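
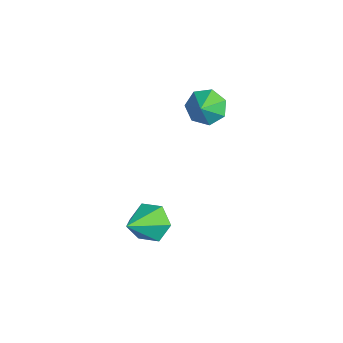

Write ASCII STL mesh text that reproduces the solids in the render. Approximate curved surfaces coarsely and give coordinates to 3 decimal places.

solid 
facet normal -0.558 0.605 -0.568
outer loop
vertex 2.674 -1.983 -4.819
vertex 1.944 -2.183 -4.314
vertex 2.476 -1.48 -4.088
endloop
endfacet
facet normal 0.957 0.284 0.064
outer loop
vertex 2.674 -1.983 -4.819
vertex 2.476 -1.48 -4.088
vertex 2.956 -3.277 -3.286
endloop
endfacet
facet normal -0.558 0.605 -0.568
outer loop
vertex 2.476 -1.48 -4.088
vertex 1.944 -2.183 -4.314
vertex 1.746 -1.679 -3.582
endloop
endfacet
facet normal 0.417 0.461 0.783
outer loop
vertex 2.476 -1.48 -4.088
vertex 1.746 -1.679 -3.582
vertex 2.956 -3.277 -3.286
endloop
endfacet
facet normal -0.560 0.604 -0.567
outer loop
vertex 1.746 -1.679 -3.582
vertex 1.944 -2.183 -4.314
vertex 1.215 -2.383 -3.808
endloop
endfacet
facet normal -0.317 -0.065 0.946
outer loop
vertex 1.746 -1.679 -3.582
vertex 1.215 -2.383 -3.808
vertex 2.956 -3.277 -3.286
endloop
endfacet
facet normal -0.559 0.605 -0.567
outer loop
vertex 1.215 -2.383 -3.808
vertex 1.944 -2.183 -4.314
vertex 1.413 -2.886 -4.54
endloop
endfacet
facet normal -0.510 -0.767 0.389
outer loop
vertex 1.215 -2.383 -3.808
vertex 1.413 -2.886 -4.54
vertex 2.956 -3.277 -3.286
endloop
endfacet
facet normal -0.558 0.604 -0.569
outer loop
vertex 1.413 -2.886 -4.54
vertex 1.944 -2.183 -4.314
vertex 2.143 -2.687 -5.045
endloop
endfacet
facet normal 0.029 -0.944 -0.330
outer loop
vertex 1.413 -2.886 -4.54
vertex 2.143 -2.687 -5.045
vertex 2.956 -3.277 -3.286
endloop
endfacet
facet normal -0.559 0.604 -0.568
outer loop
vertex 2.143 -2.687 -5.045
vertex 1.944 -2.183 -4.314
vertex 2.674 -1.983 -4.819
endloop
endfacet
facet normal 0.763 -0.418 -0.493
outer loop
vertex 2.143 -2.687 -5.045
vertex 2.674 -1.983 -4.819
vertex 2.956 -3.277 -3.286
endloop
endfacet
facet normal -0.710 0.362 -0.604
outer loop
vertex -2.444 1.656 -2.469
vertex -2.979 0.998 -2.234
vertex -2.89 1.792 -1.863
endloop
endfacet
facet normal 0.744 0.508 0.434
outer loop
vertex -2.444 1.656 -2.469
vertex -2.89 1.792 -1.863
vertex -2.241 0.622 -1.606
endloop
endfacet
facet normal -0.710 0.362 -0.604
outer loop
vertex -2.89 1.792 -1.863
vertex -2.979 0.998 -2.234
vertex -3.403 1.329 -1.537
endloop
endfacet
facet normal 0.263 0.344 0.902
outer loop
vertex -2.89 1.792 -1.863
vertex -3.403 1.329 -1.537
vertex -2.241 0.622 -1.606
endloop
endfacet
facet normal -0.710 0.363 -0.604
outer loop
vertex -3.403 1.329 -1.537
vertex -2.979 0.998 -2.234
vertex -3.597 0.618 -1.736
endloop
endfacet
facet normal -0.092 -0.245 0.965
outer loop
vertex -3.403 1.329 -1.537
vertex -3.597 0.618 -1.736
vertex -2.241 0.622 -1.606
endloop
endfacet
facet normal -0.710 0.362 -0.604
outer loop
vertex -3.597 0.618 -1.736
vertex -2.979 0.998 -2.234
vertex -3.326 0.193 -2.309
endloop
endfacet
facet normal -0.053 -0.814 0.579
outer loop
vertex -3.597 0.618 -1.736
vertex -3.326 0.193 -2.309
vertex -2.241 0.622 -1.606
endloop
endfacet
facet normal -0.710 0.362 -0.603
outer loop
vertex -3.326 0.193 -2.309
vertex -2.979 0.998 -2.234
vertex -2.794 0.375 -2.826
endloop
endfacet
facet normal 0.350 -0.936 0.031
outer loop
vertex -3.326 0.193 -2.309
vertex -2.794 0.375 -2.826
vertex -2.241 0.622 -1.606
endloop
endfacet
facet normal -0.711 0.362 -0.603
outer loop
vertex -2.794 0.375 -2.826
vertex -2.979 0.998 -2.234
vertex -2.402 1.026 -2.897
endloop
endfacet
facet normal 0.813 -0.519 -0.264
outer loop
vertex -2.794 0.375 -2.826
vertex -2.402 1.026 -2.897
vertex -2.241 0.622 -1.606
endloop
endfacet
facet normal -0.711 0.362 -0.603
outer loop
vertex -2.402 1.026 -2.897
vertex -2.979 0.998 -2.234
vertex -2.444 1.656 -2.469
endloop
endfacet
facet normal 0.989 0.123 -0.085
outer loop
vertex -2.402 1.026 -2.897
vertex -2.444 1.656 -2.469
vertex -2.241 0.622 -1.606
endloop
endfacet

endsolid


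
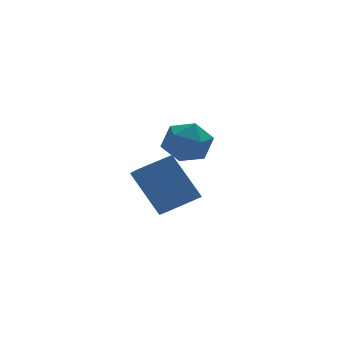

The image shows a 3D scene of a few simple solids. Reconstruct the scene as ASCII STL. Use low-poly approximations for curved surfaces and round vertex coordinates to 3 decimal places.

solid 
facet normal -0.367 0.468 0.804
outer loop
vertex -4.804 -3.946 0.799
vertex -3.539 -3.721 1.246
vertex -4.785 -3.139 0.338
endloop
endfacet
facet normal -0.930 -0.166 -0.329
outer loop
vertex -4.061 -4.059 -1.246
vertex -4.804 -3.946 0.799
vertex -4.785 -3.139 0.338
endloop
endfacet
facet normal -0.368 0.467 0.804
outer loop
vertex -4.785 -3.139 0.338
vertex -3.539 -3.721 1.246
vertex -3.521 -2.913 0.785
endloop
endfacet
facet normal 0.020 0.868 -0.495
outer loop
vertex -3.521 -2.913 0.785
vertex -4.061 -4.059 -1.246
vertex -4.785 -3.139 0.338
endloop
endfacet
facet normal -0.020 -0.869 0.495
outer loop
vertex -4.804 -3.946 0.799
vertex -2.815 -4.641 -0.338
vertex -3.539 -3.721 1.246
endloop
endfacet
facet normal -0.930 -0.167 -0.329
outer loop
vertex -4.079 -4.867 -0.785
vertex -4.804 -3.946 0.799
vertex -4.061 -4.059 -1.246
endloop
endfacet
facet normal -0.020 -0.868 0.496
outer loop
vertex -4.079 -4.867 -0.785
vertex -2.815 -4.641 -0.338
vertex -4.804 -3.946 0.799
endloop
endfacet
facet normal 0.930 0.167 0.328
outer loop
vertex -3.539 -3.721 1.246
vertex -2.815 -4.641 -0.338
vertex -3.521 -2.913 0.785
endloop
endfacet
facet normal 0.021 0.868 -0.495
outer loop
vertex -2.796 -3.834 -0.799
vertex -4.061 -4.059 -1.246
vertex -3.521 -2.913 0.785
endloop
endfacet
facet normal 0.930 0.166 0.329
outer loop
vertex -3.521 -2.913 0.785
vertex -2.815 -4.641 -0.338
vertex -2.796 -3.834 -0.799
endloop
endfacet
facet normal 0.367 -0.467 -0.804
outer loop
vertex -2.796 -3.834 -0.799
vertex -4.079 -4.867 -0.785
vertex -4.061 -4.059 -1.246
endloop
endfacet
facet normal 0.368 -0.468 -0.804
outer loop
vertex -2.815 -4.641 -0.338
vertex -4.079 -4.867 -0.785
vertex -2.796 -3.834 -0.799
endloop
endfacet
facet normal -0.353 0.008 0.935
outer loop
vertex -2.438 0.398 0.941
vertex -2.577 -0.58 0.897
vertex -1.716 -0.218 1.219
endloop
endfacet
facet normal 0.127 0.528 0.840
outer loop
vertex -2.438 0.398 0.941
vertex -1.716 -0.218 1.219
vertex -1.502 0.584 0.682
endloop
endfacet
facet normal -0.103 0.946 0.307
outer loop
vertex -2.438 0.398 0.941
vertex -1.502 0.584 0.682
vertex -2.232 0.717 0.028
endloop
endfacet
facet normal -0.726 0.684 0.075
outer loop
vertex -2.438 0.398 0.941
vertex -2.232 0.717 0.028
vertex -2.896 -0.002 0.162
endloop
endfacet
facet normal -0.880 0.104 0.464
outer loop
vertex -2.438 0.398 0.941
vertex -2.896 -0.002 0.162
vertex -2.577 -0.58 0.897
endloop
endfacet
facet normal 0.740 0.226 0.633
outer loop
vertex -1.502 0.584 0.682
vertex -1.716 -0.218 1.219
vertex -1.064 -0.278 0.478
endloop
endfacet
facet normal -0.037 -0.614 0.789
outer loop
vertex -1.716 -0.218 1.219
vertex -2.577 -0.58 0.897
vertex -1.728 -0.997 0.612
endloop
endfacet
facet normal -0.889 -0.458 0.026
outer loop
vertex -2.577 -0.58 0.897
vertex -2.896 -0.002 0.162
vertex -2.458 -0.864 -0.042
endloop
endfacet
facet normal -0.640 0.479 -0.602
outer loop
vertex -2.896 -0.002 0.162
vertex -2.232 0.717 0.028
vertex -2.244 -0.062 -0.579
endloop
endfacet
facet normal 0.367 0.902 -0.226
outer loop
vertex -2.232 0.717 0.028
vertex -1.502 0.584 0.682
vertex -1.383 0.3 -0.257
endloop
endfacet
facet normal 0.726 -0.684 -0.075
outer loop
vertex -1.522 -0.678 -0.301
vertex -1.064 -0.278 0.478
vertex -1.728 -0.997 0.612
endloop
endfacet
facet normal 0.103 -0.946 -0.307
outer loop
vertex -1.522 -0.678 -0.301
vertex -1.728 -0.997 0.612
vertex -2.458 -0.864 -0.042
endloop
endfacet
facet normal -0.127 -0.528 -0.840
outer loop
vertex -1.522 -0.678 -0.301
vertex -2.458 -0.864 -0.042
vertex -2.244 -0.062 -0.579
endloop
endfacet
facet normal 0.353 -0.008 -0.935
outer loop
vertex -1.522 -0.678 -0.301
vertex -2.244 -0.062 -0.579
vertex -1.383 0.3 -0.257
endloop
endfacet
facet normal 0.880 -0.104 -0.464
outer loop
vertex -1.522 -0.678 -0.301
vertex -1.383 0.3 -0.257
vertex -1.064 -0.278 0.478
endloop
endfacet
facet normal 0.640 -0.479 0.602
outer loop
vertex -1.728 -0.997 0.612
vertex -1.064 -0.278 0.478
vertex -1.716 -0.218 1.219
endloop
endfacet
facet normal -0.367 -0.902 0.226
outer loop
vertex -2.458 -0.864 -0.042
vertex -1.728 -0.997 0.612
vertex -2.577 -0.58 0.897
endloop
endfacet
facet normal -0.740 -0.226 -0.633
outer loop
vertex -2.244 -0.062 -0.579
vertex -2.458 -0.864 -0.042
vertex -2.896 -0.002 0.162
endloop
endfacet
facet normal 0.037 0.614 -0.789
outer loop
vertex -1.383 0.3 -0.257
vertex -2.244 -0.062 -0.579
vertex -2.232 0.717 0.028
endloop
endfacet
facet normal 0.889 0.458 -0.026
outer loop
vertex -1.064 -0.278 0.478
vertex -1.383 0.3 -0.257
vertex -1.502 0.584 0.682
endloop
endfacet

endsolid


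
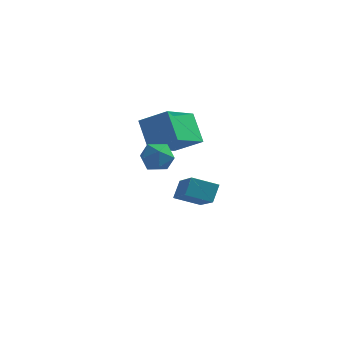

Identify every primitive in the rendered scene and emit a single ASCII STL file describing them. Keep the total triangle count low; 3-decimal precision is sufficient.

solid 
facet normal -0.457 0.732 -0.505
outer loop
vertex 1.858 4.243 -3.565
vertex 2.943 4.616 -4.007
vertex 1.752 3.657 -4.318
endloop
endfacet
facet normal -0.882 -0.304 0.360
outer loop
vertex 2.737 2.084 -3.233
vertex 1.858 4.243 -3.565
vertex 1.752 3.657 -4.318
endloop
endfacet
facet normal -0.458 0.732 -0.504
outer loop
vertex 1.752 3.657 -4.318
vertex 2.943 4.616 -4.007
vertex 2.838 4.031 -4.761
endloop
endfacet
facet normal -0.110 -0.610 -0.785
outer loop
vertex 2.838 4.031 -4.761
vertex 2.737 2.084 -3.233
vertex 1.752 3.657 -4.318
endloop
endfacet
facet normal 0.110 0.610 0.785
outer loop
vertex 1.858 4.243 -3.565
vertex 3.928 3.043 -2.922
vertex 2.943 4.616 -4.007
endloop
endfacet
facet normal -0.882 -0.304 0.359
outer loop
vertex 2.842 2.669 -2.479
vertex 1.858 4.243 -3.565
vertex 2.737 2.084 -3.233
endloop
endfacet
facet normal 0.110 0.610 0.785
outer loop
vertex 2.842 2.669 -2.479
vertex 3.928 3.043 -2.922
vertex 1.858 4.243 -3.565
endloop
endfacet
facet normal 0.882 0.305 -0.359
outer loop
vertex 2.943 4.616 -4.007
vertex 3.928 3.043 -2.922
vertex 2.838 4.031 -4.761
endloop
endfacet
facet normal -0.110 -0.610 -0.785
outer loop
vertex 3.822 2.457 -3.675
vertex 2.737 2.084 -3.233
vertex 2.838 4.031 -4.761
endloop
endfacet
facet normal 0.882 0.303 -0.360
outer loop
vertex 2.838 4.031 -4.761
vertex 3.928 3.043 -2.922
vertex 3.822 2.457 -3.675
endloop
endfacet
facet normal 0.457 -0.732 0.505
outer loop
vertex 3.822 2.457 -3.675
vertex 2.842 2.669 -2.479
vertex 2.737 2.084 -3.233
endloop
endfacet
facet normal 0.458 -0.732 0.505
outer loop
vertex 3.928 3.043 -2.922
vertex 2.842 2.669 -2.479
vertex 3.822 2.457 -3.675
endloop
endfacet
facet normal -0.864 0.040 -0.501
outer loop
vertex 1.127 0.962 1.307
vertex 1.676 2.72 0.502
vertex 1.777 0.218 0.126
endloop
endfacet
facet normal -0.274 -0.875 0.400
outer loop
vertex 3.004 0.16 0.838
vertex 1.127 0.962 1.307
vertex 1.777 0.218 0.126
endloop
endfacet
facet normal -0.864 0.040 -0.501
outer loop
vertex 1.777 0.218 0.126
vertex 1.676 2.72 0.502
vertex 2.326 1.976 -0.679
endloop
endfacet
facet normal 0.422 -0.483 -0.767
outer loop
vertex 2.326 1.976 -0.679
vertex 3.004 0.16 0.838
vertex 1.777 0.218 0.126
endloop
endfacet
facet normal -0.422 0.483 0.767
outer loop
vertex 1.127 0.962 1.307
vertex 2.903 2.662 1.214
vertex 1.676 2.72 0.502
endloop
endfacet
facet normal -0.274 -0.875 0.400
outer loop
vertex 2.354 0.904 2.019
vertex 1.127 0.962 1.307
vertex 3.004 0.16 0.838
endloop
endfacet
facet normal -0.422 0.483 0.767
outer loop
vertex 2.354 0.904 2.019
vertex 2.903 2.662 1.214
vertex 1.127 0.962 1.307
endloop
endfacet
facet normal 0.274 0.875 -0.400
outer loop
vertex 1.676 2.72 0.502
vertex 2.903 2.662 1.214
vertex 2.326 1.976 -0.679
endloop
endfacet
facet normal 0.422 -0.483 -0.767
outer loop
vertex 3.553 1.918 0.033
vertex 3.004 0.16 0.838
vertex 2.326 1.976 -0.679
endloop
endfacet
facet normal 0.274 0.875 -0.400
outer loop
vertex 2.326 1.976 -0.679
vertex 2.903 2.662 1.214
vertex 3.553 1.918 0.033
endloop
endfacet
facet normal 0.864 -0.040 0.501
outer loop
vertex 3.553 1.918 0.033
vertex 2.354 0.904 2.019
vertex 3.004 0.16 0.838
endloop
endfacet
facet normal 0.864 -0.040 0.501
outer loop
vertex 2.903 2.662 1.214
vertex 2.354 0.904 2.019
vertex 3.553 1.918 0.033
endloop
endfacet
facet normal -0.879 -0.291 0.378
outer loop
vertex 1.779 -0.832 0.244
vertex 2.09 -1.517 0.44
vertex 2.109 -0.923 0.942
endloop
endfacet
facet normal -0.799 0.417 0.432
outer loop
vertex 1.779 -0.832 0.244
vertex 2.109 -0.923 0.942
vertex 2.231 -0.27 0.537
endloop
endfacet
facet normal -0.699 0.679 -0.224
outer loop
vertex 1.779 -0.832 0.244
vertex 2.231 -0.27 0.537
vertex 2.286 -0.461 -0.215
endloop
endfacet
facet normal -0.717 0.133 -0.684
outer loop
vertex 1.779 -0.832 0.244
vertex 2.286 -0.461 -0.215
vertex 2.2 -1.231 -0.275
endloop
endfacet
facet normal -0.828 -0.465 -0.314
outer loop
vertex 1.779 -0.832 0.244
vertex 2.2 -1.231 -0.275
vertex 2.09 -1.517 0.44
endloop
endfacet
facet normal -0.209 0.543 0.813
outer loop
vertex 2.231 -0.27 0.537
vertex 2.109 -0.923 0.942
vertex 2.82 -0.609 0.915
endloop
endfacet
facet normal -0.338 -0.601 0.724
outer loop
vertex 2.109 -0.923 0.942
vertex 2.09 -1.517 0.44
vertex 2.734 -1.379 0.855
endloop
endfacet
facet normal -0.256 -0.883 -0.393
outer loop
vertex 2.09 -1.517 0.44
vertex 2.2 -1.231 -0.275
vertex 2.789 -1.57 0.103
endloop
endfacet
facet normal -0.076 0.086 -0.993
outer loop
vertex 2.2 -1.231 -0.275
vertex 2.286 -0.461 -0.215
vertex 2.911 -0.917 -0.302
endloop
endfacet
facet normal -0.047 0.967 -0.249
outer loop
vertex 2.286 -0.461 -0.215
vertex 2.231 -0.27 0.537
vertex 2.93 -0.323 0.2
endloop
endfacet
facet normal 0.717 -0.133 0.684
outer loop
vertex 3.241 -1.008 0.396
vertex 2.82 -0.609 0.915
vertex 2.734 -1.379 0.855
endloop
endfacet
facet normal 0.699 -0.679 0.224
outer loop
vertex 3.241 -1.008 0.396
vertex 2.734 -1.379 0.855
vertex 2.789 -1.57 0.103
endloop
endfacet
facet normal 0.799 -0.417 -0.432
outer loop
vertex 3.241 -1.008 0.396
vertex 2.789 -1.57 0.103
vertex 2.911 -0.917 -0.302
endloop
endfacet
facet normal 0.879 0.291 -0.378
outer loop
vertex 3.241 -1.008 0.396
vertex 2.911 -0.917 -0.302
vertex 2.93 -0.323 0.2
endloop
endfacet
facet normal 0.828 0.465 0.314
outer loop
vertex 3.241 -1.008 0.396
vertex 2.93 -0.323 0.2
vertex 2.82 -0.609 0.915
endloop
endfacet
facet normal 0.076 -0.086 0.993
outer loop
vertex 2.734 -1.379 0.855
vertex 2.82 -0.609 0.915
vertex 2.109 -0.923 0.942
endloop
endfacet
facet normal 0.047 -0.967 0.249
outer loop
vertex 2.789 -1.57 0.103
vertex 2.734 -1.379 0.855
vertex 2.09 -1.517 0.44
endloop
endfacet
facet normal 0.209 -0.543 -0.813
outer loop
vertex 2.911 -0.917 -0.302
vertex 2.789 -1.57 0.103
vertex 2.2 -1.231 -0.275
endloop
endfacet
facet normal 0.338 0.601 -0.724
outer loop
vertex 2.93 -0.323 0.2
vertex 2.911 -0.917 -0.302
vertex 2.286 -0.461 -0.215
endloop
endfacet
facet normal 0.256 0.883 0.393
outer loop
vertex 2.82 -0.609 0.915
vertex 2.93 -0.323 0.2
vertex 2.231 -0.27 0.537
endloop
endfacet

endsolid


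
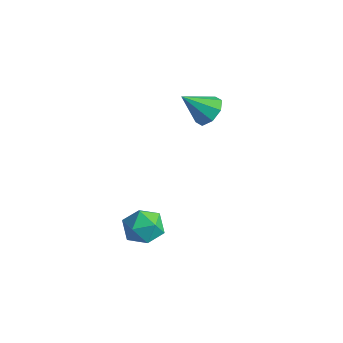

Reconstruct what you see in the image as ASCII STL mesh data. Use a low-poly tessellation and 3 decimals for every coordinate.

solid 
facet normal -0.377 0.575 0.726
outer loop
vertex -2.101 -1.553 -3.235
vertex -1.579 -1.997 -2.613
vertex -1.251 -1.244 -3.039
endloop
endfacet
facet normal -0.361 0.927 0.105
outer loop
vertex -2.101 -1.553 -3.235
vertex -1.251 -1.244 -3.039
vertex -1.546 -1.26 -3.915
endloop
endfacet
facet normal -0.745 0.556 -0.369
outer loop
vertex -2.101 -1.553 -3.235
vertex -1.546 -1.26 -3.915
vertex -2.057 -2.022 -4.031
endloop
endfacet
facet normal -0.999 -0.025 -0.040
outer loop
vertex -2.101 -1.553 -3.235
vertex -2.057 -2.022 -4.031
vertex -2.078 -2.478 -3.226
endloop
endfacet
facet normal -0.770 -0.013 0.637
outer loop
vertex -2.101 -1.553 -3.235
vertex -2.078 -2.478 -3.226
vertex -1.579 -1.997 -2.613
endloop
endfacet
facet normal 0.314 0.941 -0.123
outer loop
vertex -1.546 -1.26 -3.915
vertex -1.251 -1.244 -3.039
vertex -0.682 -1.522 -3.714
endloop
endfacet
facet normal 0.290 0.373 0.882
outer loop
vertex -1.251 -1.244 -3.039
vertex -1.579 -1.997 -2.613
vertex -0.703 -1.978 -2.909
endloop
endfacet
facet normal -0.347 -0.579 0.737
outer loop
vertex -1.579 -1.997 -2.613
vertex -2.078 -2.478 -3.226
vertex -1.214 -2.74 -3.025
endloop
endfacet
facet normal -0.717 -0.599 -0.358
outer loop
vertex -2.078 -2.478 -3.226
vertex -2.057 -2.022 -4.031
vertex -1.509 -2.756 -3.901
endloop
endfacet
facet normal -0.308 0.341 -0.888
outer loop
vertex -2.057 -2.022 -4.031
vertex -1.546 -1.26 -3.915
vertex -1.181 -2.003 -4.327
endloop
endfacet
facet normal 0.999 0.025 0.040
outer loop
vertex -0.659 -2.447 -3.705
vertex -0.682 -1.522 -3.714
vertex -0.703 -1.978 -2.909
endloop
endfacet
facet normal 0.745 -0.556 0.369
outer loop
vertex -0.659 -2.447 -3.705
vertex -0.703 -1.978 -2.909
vertex -1.214 -2.74 -3.025
endloop
endfacet
facet normal 0.361 -0.927 -0.105
outer loop
vertex -0.659 -2.447 -3.705
vertex -1.214 -2.74 -3.025
vertex -1.509 -2.756 -3.901
endloop
endfacet
facet normal 0.377 -0.575 -0.726
outer loop
vertex -0.659 -2.447 -3.705
vertex -1.509 -2.756 -3.901
vertex -1.181 -2.003 -4.327
endloop
endfacet
facet normal 0.770 0.013 -0.637
outer loop
vertex -0.659 -2.447 -3.705
vertex -1.181 -2.003 -4.327
vertex -0.682 -1.522 -3.714
endloop
endfacet
facet normal 0.717 0.599 0.358
outer loop
vertex -0.703 -1.978 -2.909
vertex -0.682 -1.522 -3.714
vertex -1.251 -1.244 -3.039
endloop
endfacet
facet normal 0.308 -0.341 0.888
outer loop
vertex -1.214 -2.74 -3.025
vertex -0.703 -1.978 -2.909
vertex -1.579 -1.997 -2.613
endloop
endfacet
facet normal -0.314 -0.941 0.123
outer loop
vertex -1.509 -2.756 -3.901
vertex -1.214 -2.74 -3.025
vertex -2.078 -2.478 -3.226
endloop
endfacet
facet normal -0.290 -0.373 -0.882
outer loop
vertex -1.181 -2.003 -4.327
vertex -1.509 -2.756 -3.901
vertex -2.057 -2.022 -4.031
endloop
endfacet
facet normal 0.347 0.579 -0.737
outer loop
vertex -0.682 -1.522 -3.714
vertex -1.181 -2.003 -4.327
vertex -1.546 -1.26 -3.915
endloop
endfacet
facet normal 0.445 0.579 -0.683
outer loop
vertex -2.423 2.834 -0.497
vertex -3.087 3.275 -0.556
vertex -2.428 3.302 -0.103
endloop
endfacet
facet normal 0.614 -0.504 0.607
outer loop
vertex -2.423 2.834 -0.497
vertex -2.428 3.302 -0.103
vertex -3.773 2.385 0.496
endloop
endfacet
facet normal 0.446 0.577 -0.684
outer loop
vertex -2.428 3.302 -0.103
vertex -3.087 3.275 -0.556
vertex -2.819 3.756 0.025
endloop
endfacet
facet normal 0.372 0.059 0.926
outer loop
vertex -2.428 3.302 -0.103
vertex -2.819 3.756 0.025
vertex -3.773 2.385 0.496
endloop
endfacet
facet normal 0.445 0.578 -0.684
outer loop
vertex -2.819 3.756 0.025
vertex -3.087 3.275 -0.556
vertex -3.367 3.927 -0.187
endloop
endfacet
facet normal -0.201 0.440 0.875
outer loop
vertex -2.819 3.756 0.025
vertex -3.367 3.927 -0.187
vertex -3.773 2.385 0.496
endloop
endfacet
facet normal 0.446 0.578 -0.683
outer loop
vertex -3.367 3.927 -0.187
vertex -3.087 3.275 -0.556
vertex -3.751 3.717 -0.615
endloop
endfacet
facet normal -0.769 0.417 0.485
outer loop
vertex -3.367 3.927 -0.187
vertex -3.751 3.717 -0.615
vertex -3.773 2.385 0.496
endloop
endfacet
facet normal 0.446 0.579 -0.683
outer loop
vertex -3.751 3.717 -0.615
vertex -3.087 3.275 -0.556
vertex -3.746 3.248 -1.009
endloop
endfacet
facet normal -1.000 0.003 -0.016
outer loop
vertex -3.751 3.717 -0.615
vertex -3.746 3.248 -1.009
vertex -3.773 2.385 0.496
endloop
endfacet
facet normal 0.446 0.578 -0.683
outer loop
vertex -3.746 3.248 -1.009
vertex -3.087 3.275 -0.556
vertex -3.355 2.795 -1.137
endloop
endfacet
facet normal -0.758 -0.560 -0.335
outer loop
vertex -3.746 3.248 -1.009
vertex -3.355 2.795 -1.137
vertex -3.773 2.385 0.496
endloop
endfacet
facet normal 0.445 0.579 -0.683
outer loop
vertex -3.355 2.795 -1.137
vertex -3.087 3.275 -0.556
vertex -2.806 2.623 -0.925
endloop
endfacet
facet normal -0.185 -0.941 -0.284
outer loop
vertex -3.355 2.795 -1.137
vertex -2.806 2.623 -0.925
vertex -3.773 2.385 0.496
endloop
endfacet
facet normal 0.445 0.579 -0.683
outer loop
vertex -2.806 2.623 -0.925
vertex -3.087 3.275 -0.556
vertex -2.423 2.834 -0.497
endloop
endfacet
facet normal 0.384 -0.917 0.108
outer loop
vertex -2.806 2.623 -0.925
vertex -2.423 2.834 -0.497
vertex -3.773 2.385 0.496
endloop
endfacet

endsolid


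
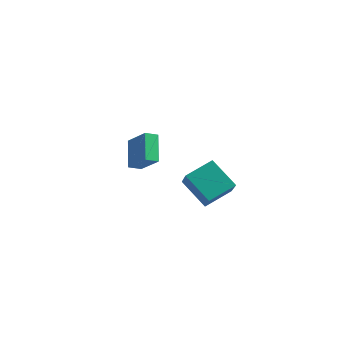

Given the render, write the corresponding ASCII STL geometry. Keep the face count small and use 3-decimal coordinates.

solid 
facet normal -0.720 0.217 -0.659
outer loop
vertex -3.387 1.717 -2.049
vertex -4.194 3.036 -0.734
vertex -2.886 2.358 -2.385
endloop
endfacet
facet normal 0.397 -0.650 -0.648
outer loop
vertex -1.446 1.924 -1.066
vertex -3.387 1.717 -2.049
vertex -2.886 2.358 -2.385
endloop
endfacet
facet normal -0.720 0.218 -0.659
outer loop
vertex -2.886 2.358 -2.385
vertex -4.194 3.036 -0.734
vertex -3.693 3.677 -1.069
endloop
endfacet
facet normal 0.569 0.729 -0.381
outer loop
vertex -3.693 3.677 -1.069
vertex -1.446 1.924 -1.066
vertex -2.886 2.358 -2.385
endloop
endfacet
facet normal -0.569 -0.728 0.382
outer loop
vertex -3.387 1.717 -2.049
vertex -2.754 2.602 0.585
vertex -4.194 3.036 -0.734
endloop
endfacet
facet normal 0.398 -0.649 -0.648
outer loop
vertex -1.947 1.283 -0.731
vertex -3.387 1.717 -2.049
vertex -1.446 1.924 -1.066
endloop
endfacet
facet normal -0.569 -0.729 0.382
outer loop
vertex -1.947 1.283 -0.731
vertex -2.754 2.602 0.585
vertex -3.387 1.717 -2.049
endloop
endfacet
facet normal -0.398 0.650 0.648
outer loop
vertex -4.194 3.036 -0.734
vertex -2.754 2.602 0.585
vertex -3.693 3.677 -1.069
endloop
endfacet
facet normal 0.569 0.729 -0.382
outer loop
vertex -2.253 3.243 0.249
vertex -1.446 1.924 -1.066
vertex -3.693 3.677 -1.069
endloop
endfacet
facet normal -0.397 0.650 0.648
outer loop
vertex -3.693 3.677 -1.069
vertex -2.754 2.602 0.585
vertex -2.253 3.243 0.249
endloop
endfacet
facet normal 0.719 -0.218 0.660
outer loop
vertex -2.253 3.243 0.249
vertex -1.947 1.283 -0.731
vertex -1.446 1.924 -1.066
endloop
endfacet
facet normal 0.720 -0.217 0.659
outer loop
vertex -2.754 2.602 0.585
vertex -1.947 1.283 -0.731
vertex -2.253 3.243 0.249
endloop
endfacet
facet normal -0.774 0.150 0.616
outer loop
vertex 2.756 -2.338 1.368
vertex 3.598 -0.858 2.066
vertex 1.862 -1.165 -0.041
endloop
endfacet
facet normal -0.457 -0.804 -0.379
outer loop
vertex 3.502 -1.482 -1.346
vertex 2.756 -2.338 1.368
vertex 1.862 -1.165 -0.041
endloop
endfacet
facet normal -0.774 0.149 0.616
outer loop
vertex 1.862 -1.165 -0.041
vertex 3.598 -0.858 2.066
vertex 2.703 0.315 0.657
endloop
endfacet
facet normal -0.439 0.575 -0.691
outer loop
vertex 2.703 0.315 0.657
vertex 3.502 -1.482 -1.346
vertex 1.862 -1.165 -0.041
endloop
endfacet
facet normal 0.438 -0.575 0.691
outer loop
vertex 2.756 -2.338 1.368
vertex 5.238 -1.175 0.761
vertex 3.598 -0.858 2.066
endloop
endfacet
facet normal -0.457 -0.804 -0.379
outer loop
vertex 4.397 -2.655 0.063
vertex 2.756 -2.338 1.368
vertex 3.502 -1.482 -1.346
endloop
endfacet
facet normal 0.438 -0.575 0.691
outer loop
vertex 4.397 -2.655 0.063
vertex 5.238 -1.175 0.761
vertex 2.756 -2.338 1.368
endloop
endfacet
facet normal 0.457 0.804 0.379
outer loop
vertex 3.598 -0.858 2.066
vertex 5.238 -1.175 0.761
vertex 2.703 0.315 0.657
endloop
endfacet
facet normal -0.438 0.575 -0.691
outer loop
vertex 4.344 -0.002 -0.648
vertex 3.502 -1.482 -1.346
vertex 2.703 0.315 0.657
endloop
endfacet
facet normal 0.457 0.804 0.380
outer loop
vertex 2.703 0.315 0.657
vertex 5.238 -1.175 0.761
vertex 4.344 -0.002 -0.648
endloop
endfacet
facet normal 0.774 -0.150 -0.616
outer loop
vertex 4.344 -0.002 -0.648
vertex 4.397 -2.655 0.063
vertex 3.502 -1.482 -1.346
endloop
endfacet
facet normal 0.774 -0.149 -0.615
outer loop
vertex 5.238 -1.175 0.761
vertex 4.397 -2.655 0.063
vertex 4.344 -0.002 -0.648
endloop
endfacet

endsolid


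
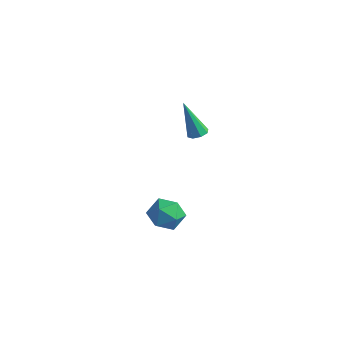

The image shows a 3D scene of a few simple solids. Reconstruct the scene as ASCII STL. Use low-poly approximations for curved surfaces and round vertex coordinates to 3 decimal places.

solid 
facet normal -0.727 0.636 0.259
outer loop
vertex -4.411 -1.847 -3.934
vertex -4.171 -1.952 -3.003
vertex -3.755 -1.259 -3.535
endloop
endfacet
facet normal -0.472 0.791 -0.389
outer loop
vertex -4.411 -1.847 -3.934
vertex -3.755 -1.259 -3.535
vertex -3.611 -1.61 -4.424
endloop
endfacet
facet normal -0.556 0.216 -0.803
outer loop
vertex -4.411 -1.847 -3.934
vertex -3.611 -1.61 -4.424
vertex -3.937 -2.52 -4.443
endloop
endfacet
facet normal -0.862 -0.296 -0.411
outer loop
vertex -4.411 -1.847 -3.934
vertex -3.937 -2.52 -4.443
vertex -4.283 -2.732 -3.564
endloop
endfacet
facet normal -0.969 -0.037 0.245
outer loop
vertex -4.411 -1.847 -3.934
vertex -4.283 -2.732 -3.564
vertex -4.171 -1.952 -3.003
endloop
endfacet
facet normal 0.226 0.918 -0.326
outer loop
vertex -3.611 -1.61 -4.424
vertex -3.755 -1.259 -3.535
vertex -2.877 -1.568 -3.796
endloop
endfacet
facet normal -0.186 0.666 0.722
outer loop
vertex -3.755 -1.259 -3.535
vertex -4.171 -1.952 -3.003
vertex -3.223 -1.78 -2.917
endloop
endfacet
facet normal -0.576 -0.421 0.701
outer loop
vertex -4.171 -1.952 -3.003
vertex -4.283 -2.732 -3.564
vertex -3.549 -2.69 -2.936
endloop
endfacet
facet normal -0.403 -0.841 -0.362
outer loop
vertex -4.283 -2.732 -3.564
vertex -3.937 -2.52 -4.443
vertex -3.405 -3.041 -3.825
endloop
endfacet
facet normal 0.093 -0.012 -0.996
outer loop
vertex -3.937 -2.52 -4.443
vertex -3.611 -1.61 -4.424
vertex -2.989 -2.348 -4.357
endloop
endfacet
facet normal 0.862 0.296 0.411
outer loop
vertex -2.749 -2.453 -3.426
vertex -2.877 -1.568 -3.796
vertex -3.223 -1.78 -2.917
endloop
endfacet
facet normal 0.556 -0.216 0.803
outer loop
vertex -2.749 -2.453 -3.426
vertex -3.223 -1.78 -2.917
vertex -3.549 -2.69 -2.936
endloop
endfacet
facet normal 0.472 -0.791 0.389
outer loop
vertex -2.749 -2.453 -3.426
vertex -3.549 -2.69 -2.936
vertex -3.405 -3.041 -3.825
endloop
endfacet
facet normal 0.727 -0.636 -0.259
outer loop
vertex -2.749 -2.453 -3.426
vertex -3.405 -3.041 -3.825
vertex -2.989 -2.348 -4.357
endloop
endfacet
facet normal 0.969 0.037 -0.245
outer loop
vertex -2.749 -2.453 -3.426
vertex -2.989 -2.348 -4.357
vertex -2.877 -1.568 -3.796
endloop
endfacet
facet normal 0.403 0.841 0.362
outer loop
vertex -3.223 -1.78 -2.917
vertex -2.877 -1.568 -3.796
vertex -3.755 -1.259 -3.535
endloop
endfacet
facet normal -0.093 0.012 0.996
outer loop
vertex -3.549 -2.69 -2.936
vertex -3.223 -1.78 -2.917
vertex -4.171 -1.952 -3.003
endloop
endfacet
facet normal -0.226 -0.918 0.326
outer loop
vertex -3.405 -3.041 -3.825
vertex -3.549 -2.69 -2.936
vertex -4.283 -2.732 -3.564
endloop
endfacet
facet normal 0.186 -0.666 -0.722
outer loop
vertex -2.989 -2.348 -4.357
vertex -3.405 -3.041 -3.825
vertex -3.937 -2.52 -4.443
endloop
endfacet
facet normal 0.576 0.421 -0.701
outer loop
vertex -2.877 -1.568 -3.796
vertex -2.989 -2.348 -4.357
vertex -3.611 -1.61 -4.424
endloop
endfacet
facet normal 0.367 0.073 -0.927
outer loop
vertex -2.778 -0.113 1.392
vertex -3.039 -0.529 1.256
vertex -3.134 -0.028 1.258
endloop
endfacet
facet normal 0.087 0.930 0.357
outer loop
vertex -2.778 -0.113 1.392
vertex -3.134 -0.028 1.258
vertex -3.761 -0.671 3.084
endloop
endfacet
facet normal 0.365 0.073 -0.928
outer loop
vertex -3.134 -0.028 1.258
vertex -3.039 -0.529 1.256
vertex -3.435 -0.237 1.123
endloop
endfacet
facet normal -0.592 0.802 0.079
outer loop
vertex -3.134 -0.028 1.258
vertex -3.435 -0.237 1.123
vertex -3.761 -0.671 3.084
endloop
endfacet
facet normal 0.365 0.073 -0.928
outer loop
vertex -3.435 -0.237 1.123
vertex -3.039 -0.529 1.256
vertex -3.504 -0.617 1.066
endloop
endfacet
facet normal -0.974 0.195 -0.119
outer loop
vertex -3.435 -0.237 1.123
vertex -3.504 -0.617 1.066
vertex -3.761 -0.671 3.084
endloop
endfacet
facet normal 0.366 0.071 -0.928
outer loop
vertex -3.504 -0.617 1.066
vertex -3.039 -0.529 1.256
vertex -3.301 -0.945 1.121
endloop
endfacet
facet normal -0.835 -0.537 -0.121
outer loop
vertex -3.504 -0.617 1.066
vertex -3.301 -0.945 1.121
vertex -3.761 -0.671 3.084
endloop
endfacet
facet normal 0.366 0.071 -0.928
outer loop
vertex -3.301 -0.945 1.121
vertex -3.039 -0.529 1.256
vertex -2.945 -1.03 1.255
endloop
endfacet
facet normal -0.258 -0.963 0.074
outer loop
vertex -3.301 -0.945 1.121
vertex -2.945 -1.03 1.255
vertex -3.761 -0.671 3.084
endloop
endfacet
facet normal 0.367 0.071 -0.927
outer loop
vertex -2.945 -1.03 1.255
vertex -3.039 -0.529 1.256
vertex -2.644 -0.822 1.39
endloop
endfacet
facet normal 0.420 -0.836 0.352
outer loop
vertex -2.945 -1.03 1.255
vertex -2.644 -0.822 1.39
vertex -3.761 -0.671 3.084
endloop
endfacet
facet normal 0.366 0.069 -0.928
outer loop
vertex -2.644 -0.822 1.39
vertex -3.039 -0.529 1.256
vertex -2.574 -0.442 1.446
endloop
endfacet
facet normal 0.803 -0.229 0.550
outer loop
vertex -2.644 -0.822 1.39
vertex -2.574 -0.442 1.446
vertex -3.761 -0.671 3.084
endloop
endfacet
facet normal 0.365 0.074 -0.928
outer loop
vertex -2.574 -0.442 1.446
vertex -3.039 -0.529 1.256
vertex -2.778 -0.113 1.392
endloop
endfacet
facet normal 0.665 0.503 0.552
outer loop
vertex -2.574 -0.442 1.446
vertex -2.778 -0.113 1.392
vertex -3.761 -0.671 3.084
endloop
endfacet

endsolid


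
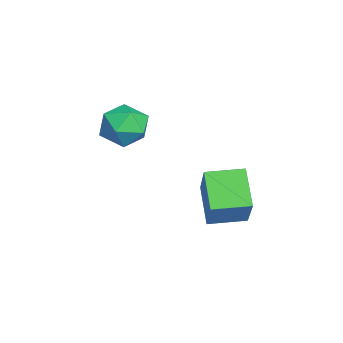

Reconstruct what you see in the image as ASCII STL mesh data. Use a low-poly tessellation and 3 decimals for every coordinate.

solid 
facet normal -0.630 -0.049 -0.775
outer loop
vertex -1.397 0.208 -2.938
vertex -1.579 1.625 -2.88
vertex -0.125 0.414 -3.985
endloop
endfacet
facet normal 0.127 -0.991 -0.041
outer loop
vertex 1.179 0.515 -2.38
vertex -1.397 0.208 -2.938
vertex -0.125 0.414 -3.985
endloop
endfacet
facet normal -0.630 -0.049 -0.775
outer loop
vertex -0.125 0.414 -3.985
vertex -1.579 1.625 -2.88
vertex -0.307 1.831 -3.926
endloop
endfacet
facet normal 0.766 0.125 -0.630
outer loop
vertex -0.307 1.831 -3.926
vertex 1.179 0.515 -2.38
vertex -0.125 0.414 -3.985
endloop
endfacet
facet normal -0.766 -0.124 0.630
outer loop
vertex -1.397 0.208 -2.938
vertex -0.275 1.726 -1.275
vertex -1.579 1.625 -2.88
endloop
endfacet
facet normal 0.127 -0.991 -0.041
outer loop
vertex -0.093 0.309 -1.334
vertex -1.397 0.208 -2.938
vertex 1.179 0.515 -2.38
endloop
endfacet
facet normal -0.766 -0.125 0.631
outer loop
vertex -0.093 0.309 -1.334
vertex -0.275 1.726 -1.275
vertex -1.397 0.208 -2.938
endloop
endfacet
facet normal -0.127 0.991 0.041
outer loop
vertex -1.579 1.625 -2.88
vertex -0.275 1.726 -1.275
vertex -0.307 1.831 -3.926
endloop
endfacet
facet normal 0.766 0.124 -0.631
outer loop
vertex 0.997 1.932 -2.322
vertex 1.179 0.515 -2.38
vertex -0.307 1.831 -3.926
endloop
endfacet
facet normal -0.127 0.991 0.041
outer loop
vertex -0.307 1.831 -3.926
vertex -0.275 1.726 -1.275
vertex 0.997 1.932 -2.322
endloop
endfacet
facet normal 0.630 0.049 0.775
outer loop
vertex 0.997 1.932 -2.322
vertex -0.093 0.309 -1.334
vertex 1.179 0.515 -2.38
endloop
endfacet
facet normal 0.630 0.049 0.775
outer loop
vertex -0.275 1.726 -1.275
vertex -0.093 0.309 -1.334
vertex 0.997 1.932 -2.322
endloop
endfacet
facet normal -0.793 0.492 0.361
outer loop
vertex -1.099 -2.124 0.661
vertex -0.849 -2.381 1.56
vertex -0.511 -1.557 1.18
endloop
endfacet
facet normal -0.555 0.796 -0.240
outer loop
vertex -1.099 -2.124 0.661
vertex -0.511 -1.557 1.18
vertex -0.329 -1.713 0.243
endloop
endfacet
facet normal -0.575 0.307 -0.758
outer loop
vertex -1.099 -2.124 0.661
vertex -0.329 -1.713 0.243
vertex -0.555 -2.632 0.043
endloop
endfacet
facet normal -0.825 -0.301 -0.478
outer loop
vertex -1.099 -2.124 0.661
vertex -0.555 -2.632 0.043
vertex -0.876 -3.045 0.857
endloop
endfacet
facet normal -0.959 -0.187 0.213
outer loop
vertex -1.099 -2.124 0.661
vertex -0.876 -3.045 0.857
vertex -0.849 -2.381 1.56
endloop
endfacet
facet normal 0.126 0.982 -0.139
outer loop
vertex -0.329 -1.713 0.243
vertex -0.511 -1.557 1.18
vertex 0.396 -1.715 0.883
endloop
endfacet
facet normal -0.258 0.490 0.833
outer loop
vertex -0.511 -1.557 1.18
vertex -0.849 -2.381 1.56
vertex 0.075 -2.128 1.697
endloop
endfacet
facet normal -0.526 -0.608 0.594
outer loop
vertex -0.849 -2.381 1.56
vertex -0.876 -3.045 0.857
vertex -0.151 -3.047 1.497
endloop
endfacet
facet normal -0.310 -0.793 -0.525
outer loop
vertex -0.876 -3.045 0.857
vertex -0.555 -2.632 0.043
vertex 0.031 -3.203 0.56
endloop
endfacet
facet normal 0.093 0.190 -0.977
outer loop
vertex -0.555 -2.632 0.043
vertex -0.329 -1.713 0.243
vertex 0.369 -2.379 0.18
endloop
endfacet
facet normal 0.825 0.301 0.478
outer loop
vertex 0.619 -2.636 1.079
vertex 0.396 -1.715 0.883
vertex 0.075 -2.128 1.697
endloop
endfacet
facet normal 0.575 -0.307 0.758
outer loop
vertex 0.619 -2.636 1.079
vertex 0.075 -2.128 1.697
vertex -0.151 -3.047 1.497
endloop
endfacet
facet normal 0.555 -0.796 0.240
outer loop
vertex 0.619 -2.636 1.079
vertex -0.151 -3.047 1.497
vertex 0.031 -3.203 0.56
endloop
endfacet
facet normal 0.793 -0.492 -0.361
outer loop
vertex 0.619 -2.636 1.079
vertex 0.031 -3.203 0.56
vertex 0.369 -2.379 0.18
endloop
endfacet
facet normal 0.959 0.187 -0.213
outer loop
vertex 0.619 -2.636 1.079
vertex 0.369 -2.379 0.18
vertex 0.396 -1.715 0.883
endloop
endfacet
facet normal 0.310 0.793 0.525
outer loop
vertex 0.075 -2.128 1.697
vertex 0.396 -1.715 0.883
vertex -0.511 -1.557 1.18
endloop
endfacet
facet normal -0.093 -0.190 0.977
outer loop
vertex -0.151 -3.047 1.497
vertex 0.075 -2.128 1.697
vertex -0.849 -2.381 1.56
endloop
endfacet
facet normal -0.126 -0.982 0.139
outer loop
vertex 0.031 -3.203 0.56
vertex -0.151 -3.047 1.497
vertex -0.876 -3.045 0.857
endloop
endfacet
facet normal 0.258 -0.490 -0.833
outer loop
vertex 0.369 -2.379 0.18
vertex 0.031 -3.203 0.56
vertex -0.555 -2.632 0.043
endloop
endfacet
facet normal 0.526 0.608 -0.594
outer loop
vertex 0.396 -1.715 0.883
vertex 0.369 -2.379 0.18
vertex -0.329 -1.713 0.243
endloop
endfacet

endsolid


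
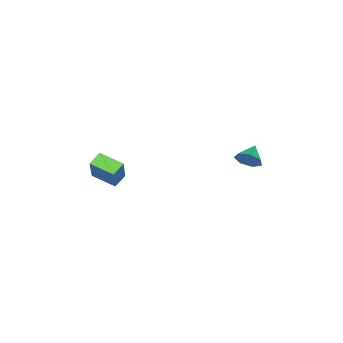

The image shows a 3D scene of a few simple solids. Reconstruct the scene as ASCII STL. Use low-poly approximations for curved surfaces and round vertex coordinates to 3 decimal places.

solid 
facet normal 0.881 0.056 -0.470
outer loop
vertex -1.219 3.144 1.65
vertex -1.528 2.91 1.043
vertex -1.448 3.587 1.274
endloop
endfacet
facet normal -0.208 0.568 0.796
outer loop
vertex -1.219 3.144 1.65
vertex -1.448 3.587 1.274
vertex -2.452 2.85 1.537
endloop
endfacet
facet normal 0.881 0.056 -0.470
outer loop
vertex -1.448 3.587 1.274
vertex -1.528 2.91 1.043
vertex -1.737 3.52 0.724
endloop
endfacet
facet normal -0.548 0.815 0.189
outer loop
vertex -1.448 3.587 1.274
vertex -1.737 3.52 0.724
vertex -2.452 2.85 1.537
endloop
endfacet
facet normal 0.881 0.055 -0.471
outer loop
vertex -1.737 3.52 0.724
vertex -1.528 2.91 1.043
vertex -1.869 2.993 0.415
endloop
endfacet
facet normal -0.824 0.426 -0.374
outer loop
vertex -1.737 3.52 0.724
vertex -1.869 2.993 0.415
vertex -2.452 2.85 1.537
endloop
endfacet
facet normal 0.881 0.057 -0.471
outer loop
vertex -1.869 2.993 0.415
vertex -1.528 2.91 1.043
vertex -1.743 2.404 0.579
endloop
endfacet
facet normal -0.828 -0.308 -0.469
outer loop
vertex -1.869 2.993 0.415
vertex -1.743 2.404 0.579
vertex -2.452 2.85 1.537
endloop
endfacet
facet normal 0.881 0.057 -0.470
outer loop
vertex -1.743 2.404 0.579
vertex -1.528 2.91 1.043
vertex -1.456 2.195 1.092
endloop
endfacet
facet normal -0.557 -0.830 -0.026
outer loop
vertex -1.743 2.404 0.579
vertex -1.456 2.195 1.092
vertex -2.452 2.85 1.537
endloop
endfacet
facet normal 0.880 0.056 -0.471
outer loop
vertex -1.456 2.195 1.092
vertex -1.528 2.91 1.043
vertex -1.222 2.524 1.569
endloop
endfacet
facet normal -0.215 -0.751 0.624
outer loop
vertex -1.456 2.195 1.092
vertex -1.222 2.524 1.569
vertex -2.452 2.85 1.537
endloop
endfacet
facet normal 0.881 0.057 -0.470
outer loop
vertex -1.222 2.524 1.569
vertex -1.528 2.91 1.043
vertex -1.219 3.144 1.65
endloop
endfacet
facet normal -0.060 -0.129 0.990
outer loop
vertex -1.222 2.524 1.569
vertex -1.219 3.144 1.65
vertex -2.452 2.85 1.537
endloop
endfacet
facet normal -0.463 -0.190 -0.866
outer loop
vertex -0.237 -4.308 -0.546
vertex -0.143 -2.975 -0.889
vertex 0.514 -4.456 -0.915
endloop
endfacet
facet normal -0.068 -0.966 0.249
outer loop
vertex 1.223 -4.165 0.409
vertex -0.237 -4.308 -0.546
vertex 0.514 -4.456 -0.915
endloop
endfacet
facet normal -0.463 -0.190 -0.866
outer loop
vertex 0.514 -4.456 -0.915
vertex -0.143 -2.975 -0.889
vertex 0.608 -3.123 -1.258
endloop
endfacet
facet normal 0.884 -0.174 -0.435
outer loop
vertex 0.608 -3.123 -1.258
vertex 1.223 -4.165 0.409
vertex 0.514 -4.456 -0.915
endloop
endfacet
facet normal -0.884 0.174 0.435
outer loop
vertex -0.237 -4.308 -0.546
vertex 0.566 -2.684 0.435
vertex -0.143 -2.975 -0.889
endloop
endfacet
facet normal -0.068 -0.966 0.249
outer loop
vertex 0.472 -4.017 0.778
vertex -0.237 -4.308 -0.546
vertex 1.223 -4.165 0.409
endloop
endfacet
facet normal -0.884 0.174 0.435
outer loop
vertex 0.472 -4.017 0.778
vertex 0.566 -2.684 0.435
vertex -0.237 -4.308 -0.546
endloop
endfacet
facet normal 0.068 0.966 -0.249
outer loop
vertex -0.143 -2.975 -0.889
vertex 0.566 -2.684 0.435
vertex 0.608 -3.123 -1.258
endloop
endfacet
facet normal 0.884 -0.174 -0.435
outer loop
vertex 1.317 -2.832 0.066
vertex 1.223 -4.165 0.409
vertex 0.608 -3.123 -1.258
endloop
endfacet
facet normal 0.068 0.966 -0.249
outer loop
vertex 0.608 -3.123 -1.258
vertex 0.566 -2.684 0.435
vertex 1.317 -2.832 0.066
endloop
endfacet
facet normal 0.463 0.190 0.866
outer loop
vertex 1.317 -2.832 0.066
vertex 0.472 -4.017 0.778
vertex 1.223 -4.165 0.409
endloop
endfacet
facet normal 0.463 0.190 0.866
outer loop
vertex 0.566 -2.684 0.435
vertex 0.472 -4.017 0.778
vertex 1.317 -2.832 0.066
endloop
endfacet

endsolid


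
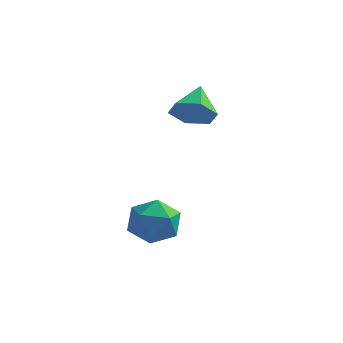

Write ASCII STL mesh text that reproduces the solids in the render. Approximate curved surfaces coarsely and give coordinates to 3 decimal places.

solid 
facet normal 0.175 -0.824 -0.539
outer loop
vertex 1.587 1.52 1.218
vertex 0.554 1.355 1.135
vertex 1.053 1.933 0.414
endloop
endfacet
facet normal 0.669 0.741 -0.064
outer loop
vertex 1.587 1.52 1.218
vertex 1.053 1.933 0.414
vertex 0.246 2.805 2.085
endloop
endfacet
facet normal 0.174 -0.824 -0.540
outer loop
vertex 1.053 1.933 0.414
vertex 0.554 1.355 1.135
vertex 0.019 1.768 0.332
endloop
endfacet
facet normal -0.098 0.862 -0.497
outer loop
vertex 1.053 1.933 0.414
vertex 0.019 1.768 0.332
vertex 0.246 2.805 2.085
endloop
endfacet
facet normal 0.175 -0.823 -0.540
outer loop
vertex 0.019 1.768 0.332
vertex 0.554 1.355 1.135
vertex -0.48 1.19 1.052
endloop
endfacet
facet normal -0.846 0.499 -0.186
outer loop
vertex 0.019 1.768 0.332
vertex -0.48 1.19 1.052
vertex 0.246 2.805 2.085
endloop
endfacet
facet normal 0.175 -0.824 -0.539
outer loop
vertex -0.48 1.19 1.052
vertex 0.554 1.355 1.135
vertex 0.055 0.777 1.856
endloop
endfacet
facet normal -0.829 0.015 0.559
outer loop
vertex -0.48 1.19 1.052
vertex 0.055 0.777 1.856
vertex 0.246 2.805 2.085
endloop
endfacet
facet normal 0.175 -0.824 -0.539
outer loop
vertex 0.055 0.777 1.856
vertex 0.554 1.355 1.135
vertex 1.088 0.942 1.939
endloop
endfacet
facet normal -0.063 -0.106 0.992
outer loop
vertex 0.055 0.777 1.856
vertex 1.088 0.942 1.939
vertex 0.246 2.805 2.085
endloop
endfacet
facet normal 0.175 -0.824 -0.539
outer loop
vertex 1.088 0.942 1.939
vertex 0.554 1.355 1.135
vertex 1.587 1.52 1.218
endloop
endfacet
facet normal 0.686 0.257 0.681
outer loop
vertex 1.088 0.942 1.939
vertex 1.587 1.52 1.218
vertex 0.246 2.805 2.085
endloop
endfacet
facet normal -0.986 -0.105 -0.126
outer loop
vertex -0.467 -1.62 -4.095
vertex -0.375 -2.796 -3.831
vertex -0.573 -1.993 -2.949
endloop
endfacet
facet normal -0.828 0.551 0.103
outer loop
vertex -0.467 -1.62 -4.095
vertex -0.573 -1.993 -2.949
vertex 0.06 -0.995 -3.204
endloop
endfacet
facet normal -0.381 0.848 -0.369
outer loop
vertex -0.467 -1.62 -4.095
vertex 0.06 -0.995 -3.204
vertex 0.65 -1.182 -4.243
endloop
endfacet
facet normal -0.264 0.373 -0.889
outer loop
vertex -0.467 -1.62 -4.095
vertex 0.65 -1.182 -4.243
vertex 0.381 -2.295 -4.63
endloop
endfacet
facet normal -0.638 -0.216 -0.739
outer loop
vertex -0.467 -1.62 -4.095
vertex 0.381 -2.295 -4.63
vertex -0.375 -2.796 -3.831
endloop
endfacet
facet normal -0.482 0.491 0.725
outer loop
vertex 0.06 -0.995 -3.204
vertex -0.573 -1.993 -2.949
vertex 0.479 -1.785 -2.39
endloop
endfacet
facet normal -0.739 -0.572 0.355
outer loop
vertex -0.573 -1.993 -2.949
vertex -0.375 -2.796 -3.831
vertex 0.21 -2.898 -2.777
endloop
endfacet
facet normal -0.176 -0.750 -0.637
outer loop
vertex -0.375 -2.796 -3.831
vertex 0.381 -2.295 -4.63
vertex 0.8 -3.085 -3.816
endloop
endfacet
facet normal 0.428 0.203 -0.881
outer loop
vertex 0.381 -2.295 -4.63
vertex 0.65 -1.182 -4.243
vertex 1.433 -2.087 -4.071
endloop
endfacet
facet normal 0.239 0.970 -0.039
outer loop
vertex 0.65 -1.182 -4.243
vertex 0.06 -0.995 -3.204
vertex 1.235 -1.284 -3.189
endloop
endfacet
facet normal 0.264 -0.373 0.889
outer loop
vertex 1.327 -2.46 -2.925
vertex 0.479 -1.785 -2.39
vertex 0.21 -2.898 -2.777
endloop
endfacet
facet normal 0.381 -0.848 0.369
outer loop
vertex 1.327 -2.46 -2.925
vertex 0.21 -2.898 -2.777
vertex 0.8 -3.085 -3.816
endloop
endfacet
facet normal 0.828 -0.551 -0.103
outer loop
vertex 1.327 -2.46 -2.925
vertex 0.8 -3.085 -3.816
vertex 1.433 -2.087 -4.071
endloop
endfacet
facet normal 0.986 0.105 0.126
outer loop
vertex 1.327 -2.46 -2.925
vertex 1.433 -2.087 -4.071
vertex 1.235 -1.284 -3.189
endloop
endfacet
facet normal 0.638 0.216 0.739
outer loop
vertex 1.327 -2.46 -2.925
vertex 1.235 -1.284 -3.189
vertex 0.479 -1.785 -2.39
endloop
endfacet
facet normal -0.428 -0.203 0.881
outer loop
vertex 0.21 -2.898 -2.777
vertex 0.479 -1.785 -2.39
vertex -0.573 -1.993 -2.949
endloop
endfacet
facet normal -0.239 -0.970 0.039
outer loop
vertex 0.8 -3.085 -3.816
vertex 0.21 -2.898 -2.777
vertex -0.375 -2.796 -3.831
endloop
endfacet
facet normal 0.482 -0.491 -0.725
outer loop
vertex 1.433 -2.087 -4.071
vertex 0.8 -3.085 -3.816
vertex 0.381 -2.295 -4.63
endloop
endfacet
facet normal 0.739 0.572 -0.355
outer loop
vertex 1.235 -1.284 -3.189
vertex 1.433 -2.087 -4.071
vertex 0.65 -1.182 -4.243
endloop
endfacet
facet normal 0.176 0.750 0.637
outer loop
vertex 0.479 -1.785 -2.39
vertex 1.235 -1.284 -3.189
vertex 0.06 -0.995 -3.204
endloop
endfacet

endsolid


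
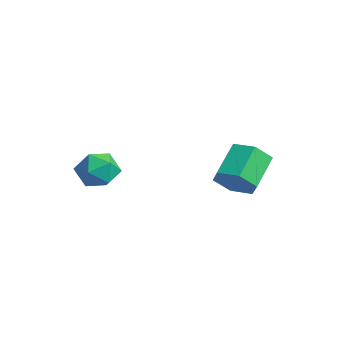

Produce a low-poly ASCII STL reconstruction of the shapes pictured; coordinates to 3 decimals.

solid 
facet normal 0.454 -0.685 -0.570
outer loop
vertex 3.591 2.158 3.516
vertex 2.957 2.341 2.791
vertex 3.794 2.847 2.849
endloop
endfacet
facet normal 0.867 0.191 0.461
outer loop
vertex 3.591 2.158 3.516
vertex 3.794 2.847 2.849
vertex 2.797 3.357 4.513
endloop
endfacet
facet normal 0.867 0.191 0.461
outer loop
vertex 2.797 3.357 4.513
vertex 3.794 2.847 2.849
vertex 3.0 4.046 3.846
endloop
endfacet
facet normal -0.454 0.685 0.570
outer loop
vertex 2.797 3.357 4.513
vertex 3.0 4.046 3.846
vertex 2.163 3.539 3.789
endloop
endfacet
facet normal 0.454 -0.685 -0.570
outer loop
vertex 3.794 2.847 2.849
vertex 2.957 2.341 2.791
vertex 3.16 3.03 2.125
endloop
endfacet
facet normal 0.613 0.704 -0.359
outer loop
vertex 3.794 2.847 2.849
vertex 3.16 3.03 2.125
vertex 3.0 4.046 3.846
endloop
endfacet
facet normal 0.612 0.705 -0.359
outer loop
vertex 3.0 4.046 3.846
vertex 3.16 3.03 2.125
vertex 2.365 4.228 3.122
endloop
endfacet
facet normal -0.454 0.685 0.570
outer loop
vertex 3.0 4.046 3.846
vertex 2.365 4.228 3.122
vertex 2.163 3.539 3.789
endloop
endfacet
facet normal 0.454 -0.685 -0.570
outer loop
vertex 3.16 3.03 2.125
vertex 2.957 2.341 2.791
vertex 2.323 2.523 2.067
endloop
endfacet
facet normal -0.254 0.513 -0.820
outer loop
vertex 3.16 3.03 2.125
vertex 2.323 2.523 2.067
vertex 2.365 4.228 3.122
endloop
endfacet
facet normal -0.254 0.513 -0.820
outer loop
vertex 2.365 4.228 3.122
vertex 2.323 2.523 2.067
vertex 1.529 3.722 3.064
endloop
endfacet
facet normal -0.454 0.685 0.570
outer loop
vertex 2.365 4.228 3.122
vertex 1.529 3.722 3.064
vertex 2.163 3.539 3.789
endloop
endfacet
facet normal 0.454 -0.685 -0.570
outer loop
vertex 2.323 2.523 2.067
vertex 2.957 2.341 2.791
vertex 2.12 1.834 2.734
endloop
endfacet
facet normal -0.867 -0.191 -0.461
outer loop
vertex 2.323 2.523 2.067
vertex 2.12 1.834 2.734
vertex 1.529 3.722 3.064
endloop
endfacet
facet normal -0.867 -0.191 -0.461
outer loop
vertex 1.529 3.722 3.064
vertex 2.12 1.834 2.734
vertex 1.326 3.033 3.731
endloop
endfacet
facet normal -0.454 0.685 0.570
outer loop
vertex 1.529 3.722 3.064
vertex 1.326 3.033 3.731
vertex 2.163 3.539 3.789
endloop
endfacet
facet normal 0.454 -0.685 -0.570
outer loop
vertex 2.12 1.834 2.734
vertex 2.957 2.341 2.791
vertex 2.755 1.652 3.458
endloop
endfacet
facet normal -0.612 -0.704 0.360
outer loop
vertex 2.12 1.834 2.734
vertex 2.755 1.652 3.458
vertex 1.326 3.033 3.731
endloop
endfacet
facet normal -0.613 -0.705 0.358
outer loop
vertex 1.326 3.033 3.731
vertex 2.755 1.652 3.458
vertex 1.96 2.85 4.455
endloop
endfacet
facet normal -0.454 0.685 0.570
outer loop
vertex 1.326 3.033 3.731
vertex 1.96 2.85 4.455
vertex 2.163 3.539 3.789
endloop
endfacet
facet normal 0.454 -0.685 -0.570
outer loop
vertex 2.755 1.652 3.458
vertex 2.957 2.341 2.791
vertex 3.591 2.158 3.516
endloop
endfacet
facet normal 0.254 -0.514 0.820
outer loop
vertex 2.755 1.652 3.458
vertex 3.591 2.158 3.516
vertex 1.96 2.85 4.455
endloop
endfacet
facet normal 0.254 -0.513 0.820
outer loop
vertex 1.96 2.85 4.455
vertex 3.591 2.158 3.516
vertex 2.797 3.357 4.513
endloop
endfacet
facet normal -0.454 0.685 0.570
outer loop
vertex 1.96 2.85 4.455
vertex 2.797 3.357 4.513
vertex 2.163 3.539 3.789
endloop
endfacet
facet normal 0.378 0.766 0.520
outer loop
vertex -0.844 -0.68 2.579
vertex -1.465 -0.902 3.357
vertex -0.538 -1.326 3.307
endloop
endfacet
facet normal 0.865 0.495 0.076
outer loop
vertex -0.844 -0.68 2.579
vertex -0.538 -1.326 3.307
vertex -0.336 -1.529 2.328
endloop
endfacet
facet normal 0.605 0.536 -0.589
outer loop
vertex -0.844 -0.68 2.579
vertex -0.336 -1.529 2.328
vertex -1.139 -1.232 1.773
endloop
endfacet
facet normal -0.042 0.831 -0.554
outer loop
vertex -0.844 -0.68 2.579
vertex -1.139 -1.232 1.773
vertex -1.836 -0.844 2.408
endloop
endfacet
facet normal -0.184 0.974 0.131
outer loop
vertex -0.844 -0.68 2.579
vertex -1.836 -0.844 2.408
vertex -1.465 -0.902 3.357
endloop
endfacet
facet normal 0.952 -0.195 0.237
outer loop
vertex -0.336 -1.529 2.328
vertex -0.538 -1.326 3.307
vertex -0.644 -2.276 2.952
endloop
endfacet
facet normal 0.163 0.244 0.956
outer loop
vertex -0.538 -1.326 3.307
vertex -1.465 -0.902 3.357
vertex -1.341 -1.888 3.587
endloop
endfacet
facet normal -0.746 0.581 0.327
outer loop
vertex -1.465 -0.902 3.357
vertex -1.836 -0.844 2.408
vertex -2.144 -1.591 3.032
endloop
endfacet
facet normal -0.517 0.350 -0.781
outer loop
vertex -1.836 -0.844 2.408
vertex -1.139 -1.232 1.773
vertex -1.942 -1.794 2.053
endloop
endfacet
facet normal 0.531 -0.129 -0.837
outer loop
vertex -1.139 -1.232 1.773
vertex -0.336 -1.529 2.328
vertex -1.015 -2.218 2.003
endloop
endfacet
facet normal 0.042 -0.831 0.554
outer loop
vertex -1.636 -2.44 2.781
vertex -0.644 -2.276 2.952
vertex -1.341 -1.888 3.587
endloop
endfacet
facet normal -0.605 -0.536 0.589
outer loop
vertex -1.636 -2.44 2.781
vertex -1.341 -1.888 3.587
vertex -2.144 -1.591 3.032
endloop
endfacet
facet normal -0.865 -0.495 -0.076
outer loop
vertex -1.636 -2.44 2.781
vertex -2.144 -1.591 3.032
vertex -1.942 -1.794 2.053
endloop
endfacet
facet normal -0.378 -0.766 -0.520
outer loop
vertex -1.636 -2.44 2.781
vertex -1.942 -1.794 2.053
vertex -1.015 -2.218 2.003
endloop
endfacet
facet normal 0.184 -0.974 -0.131
outer loop
vertex -1.636 -2.44 2.781
vertex -1.015 -2.218 2.003
vertex -0.644 -2.276 2.952
endloop
endfacet
facet normal 0.517 -0.350 0.781
outer loop
vertex -1.341 -1.888 3.587
vertex -0.644 -2.276 2.952
vertex -0.538 -1.326 3.307
endloop
endfacet
facet normal -0.531 0.129 0.837
outer loop
vertex -2.144 -1.591 3.032
vertex -1.341 -1.888 3.587
vertex -1.465 -0.902 3.357
endloop
endfacet
facet normal -0.952 0.195 -0.237
outer loop
vertex -1.942 -1.794 2.053
vertex -2.144 -1.591 3.032
vertex -1.836 -0.844 2.408
endloop
endfacet
facet normal -0.163 -0.244 -0.956
outer loop
vertex -1.015 -2.218 2.003
vertex -1.942 -1.794 2.053
vertex -1.139 -1.232 1.773
endloop
endfacet
facet normal 0.746 -0.581 -0.327
outer loop
vertex -0.644 -2.276 2.952
vertex -1.015 -2.218 2.003
vertex -0.336 -1.529 2.328
endloop
endfacet

endsolid


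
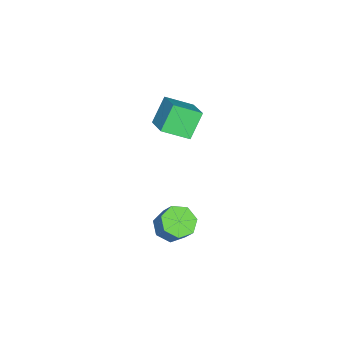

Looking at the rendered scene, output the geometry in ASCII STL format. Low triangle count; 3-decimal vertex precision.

solid 
facet normal -0.702 -0.574 -0.422
outer loop
vertex -4.336 1.203 3.976
vertex -4.898 2.384 3.306
vertex -3.441 0.967 2.809
endloop
endfacet
facet normal 0.382 -0.804 0.456
outer loop
vertex -2.402 1.816 3.434
vertex -4.336 1.203 3.976
vertex -3.441 0.967 2.809
endloop
endfacet
facet normal -0.702 -0.574 -0.422
outer loop
vertex -3.441 0.967 2.809
vertex -4.898 2.384 3.306
vertex -4.003 2.148 2.139
endloop
endfacet
facet normal 0.601 -0.159 -0.783
outer loop
vertex -4.003 2.148 2.139
vertex -2.402 1.816 3.434
vertex -3.441 0.967 2.809
endloop
endfacet
facet normal -0.601 0.159 0.783
outer loop
vertex -4.336 1.203 3.976
vertex -3.859 3.233 3.931
vertex -4.898 2.384 3.306
endloop
endfacet
facet normal 0.382 -0.804 0.456
outer loop
vertex -3.297 2.052 4.601
vertex -4.336 1.203 3.976
vertex -2.402 1.816 3.434
endloop
endfacet
facet normal -0.601 0.159 0.783
outer loop
vertex -3.297 2.052 4.601
vertex -3.859 3.233 3.931
vertex -4.336 1.203 3.976
endloop
endfacet
facet normal -0.382 0.804 -0.456
outer loop
vertex -4.898 2.384 3.306
vertex -3.859 3.233 3.931
vertex -4.003 2.148 2.139
endloop
endfacet
facet normal 0.601 -0.159 -0.783
outer loop
vertex -2.964 2.997 2.764
vertex -2.402 1.816 3.434
vertex -4.003 2.148 2.139
endloop
endfacet
facet normal -0.382 0.804 -0.456
outer loop
vertex -4.003 2.148 2.139
vertex -3.859 3.233 3.931
vertex -2.964 2.997 2.764
endloop
endfacet
facet normal 0.702 0.574 0.422
outer loop
vertex -2.964 2.997 2.764
vertex -3.297 2.052 4.601
vertex -2.402 1.816 3.434
endloop
endfacet
facet normal 0.702 0.574 0.422
outer loop
vertex -3.859 3.233 3.931
vertex -3.297 2.052 4.601
vertex -2.964 2.997 2.764
endloop
endfacet
facet normal -0.330 -0.465 -0.821
outer loop
vertex -0.71 2.952 -2.865
vertex -1.418 2.691 -2.433
vertex -1.301 3.42 -2.893
endloop
endfacet
facet normal 0.527 0.631 -0.569
outer loop
vertex -0.71 2.952 -2.865
vertex -1.301 3.42 -2.893
vertex -0.314 3.51 -1.879
endloop
endfacet
facet normal 0.527 0.631 -0.569
outer loop
vertex -0.314 3.51 -1.879
vertex -1.301 3.42 -2.893
vertex -0.905 3.978 -1.907
endloop
endfacet
facet normal 0.330 0.465 0.821
outer loop
vertex -0.314 3.51 -1.879
vertex -0.905 3.978 -1.907
vertex -1.022 3.249 -1.447
endloop
endfacet
facet normal -0.330 -0.465 -0.821
outer loop
vertex -1.301 3.42 -2.893
vertex -1.418 2.691 -2.433
vertex -1.981 3.339 -2.574
endloop
endfacet
facet normal -0.284 0.879 -0.383
outer loop
vertex -1.301 3.42 -2.893
vertex -1.981 3.339 -2.574
vertex -0.905 3.978 -1.907
endloop
endfacet
facet normal -0.284 0.879 -0.383
outer loop
vertex -0.905 3.978 -1.907
vertex -1.981 3.339 -2.574
vertex -1.585 3.897 -1.588
endloop
endfacet
facet normal 0.330 0.465 0.821
outer loop
vertex -0.905 3.978 -1.907
vertex -1.585 3.897 -1.588
vertex -1.022 3.249 -1.447
endloop
endfacet
facet normal -0.330 -0.465 -0.821
outer loop
vertex -1.981 3.339 -2.574
vertex -1.418 2.691 -2.433
vertex -2.237 2.77 -2.149
endloop
endfacet
facet normal -0.881 0.464 0.091
outer loop
vertex -1.981 3.339 -2.574
vertex -2.237 2.77 -2.149
vertex -1.585 3.897 -1.588
endloop
endfacet
facet normal -0.881 0.464 0.091
outer loop
vertex -1.585 3.897 -1.588
vertex -2.237 2.77 -2.149
vertex -1.841 3.328 -1.163
endloop
endfacet
facet normal 0.330 0.465 0.821
outer loop
vertex -1.585 3.897 -1.588
vertex -1.841 3.328 -1.163
vertex -1.022 3.249 -1.447
endloop
endfacet
facet normal -0.330 -0.465 -0.822
outer loop
vertex -2.237 2.77 -2.149
vertex -1.418 2.691 -2.433
vertex -1.876 2.141 -1.938
endloop
endfacet
facet normal -0.814 -0.300 0.497
outer loop
vertex -2.237 2.77 -2.149
vertex -1.876 2.141 -1.938
vertex -1.841 3.328 -1.163
endloop
endfacet
facet normal -0.814 -0.300 0.497
outer loop
vertex -1.841 3.328 -1.163
vertex -1.876 2.141 -1.938
vertex -1.48 2.699 -0.952
endloop
endfacet
facet normal 0.330 0.465 0.822
outer loop
vertex -1.841 3.328 -1.163
vertex -1.48 2.699 -0.952
vertex -1.022 3.249 -1.447
endloop
endfacet
facet normal -0.330 -0.464 -0.822
outer loop
vertex -1.876 2.141 -1.938
vertex -1.418 2.691 -2.433
vertex -1.171 1.926 -2.1
endloop
endfacet
facet normal -0.134 -0.838 0.528
outer loop
vertex -1.876 2.141 -1.938
vertex -1.171 1.926 -2.1
vertex -1.48 2.699 -0.952
endloop
endfacet
facet normal -0.134 -0.838 0.528
outer loop
vertex -1.48 2.699 -0.952
vertex -1.171 1.926 -2.1
vertex -0.775 2.484 -1.114
endloop
endfacet
facet normal 0.330 0.464 0.822
outer loop
vertex -1.48 2.699 -0.952
vertex -0.775 2.484 -1.114
vertex -1.022 3.249 -1.447
endloop
endfacet
facet normal -0.330 -0.464 -0.822
outer loop
vertex -1.171 1.926 -2.1
vertex -1.418 2.691 -2.433
vertex -0.652 2.287 -2.512
endloop
endfacet
facet normal 0.647 -0.745 0.162
outer loop
vertex -1.171 1.926 -2.1
vertex -0.652 2.287 -2.512
vertex -0.775 2.484 -1.114
endloop
endfacet
facet normal 0.646 -0.746 0.162
outer loop
vertex -0.775 2.484 -1.114
vertex -0.652 2.287 -2.512
vertex -0.255 2.845 -1.526
endloop
endfacet
facet normal 0.329 0.464 0.822
outer loop
vertex -0.775 2.484 -1.114
vertex -0.255 2.845 -1.526
vertex -1.022 3.249 -1.447
endloop
endfacet
facet normal -0.330 -0.465 -0.822
outer loop
vertex -0.652 2.287 -2.512
vertex -1.418 2.691 -2.433
vertex -0.71 2.952 -2.865
endloop
endfacet
facet normal 0.941 -0.092 -0.327
outer loop
vertex -0.652 2.287 -2.512
vertex -0.71 2.952 -2.865
vertex -0.255 2.845 -1.526
endloop
endfacet
facet normal 0.941 -0.090 -0.327
outer loop
vertex -0.255 2.845 -1.526
vertex -0.71 2.952 -2.865
vertex -0.314 3.51 -1.879
endloop
endfacet
facet normal 0.330 0.465 0.821
outer loop
vertex -0.255 2.845 -1.526
vertex -0.314 3.51 -1.879
vertex -1.022 3.249 -1.447
endloop
endfacet

endsolid


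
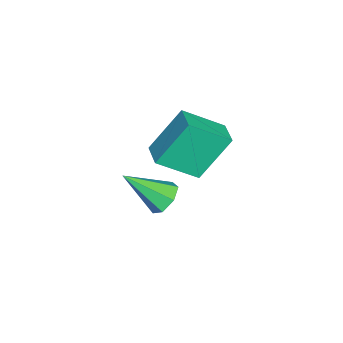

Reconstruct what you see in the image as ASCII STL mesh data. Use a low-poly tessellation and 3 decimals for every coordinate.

solid 
facet normal -0.927 -0.349 -0.138
outer loop
vertex -1.333 -1.97 1.375
vertex -1.683 -0.646 0.384
vertex -0.751 -2.928 -0.109
endloop
endfacet
facet normal 0.207 -0.783 0.587
outer loop
vertex 0.083 -2.614 0.016
vertex -1.333 -1.97 1.375
vertex -0.751 -2.928 -0.109
endloop
endfacet
facet normal -0.927 -0.349 -0.138
outer loop
vertex -0.751 -2.928 -0.109
vertex -1.683 -0.646 0.384
vertex -1.101 -1.604 -1.1
endloop
endfacet
facet normal 0.313 -0.515 -0.798
outer loop
vertex -1.101 -1.604 -1.1
vertex 0.083 -2.614 0.016
vertex -0.751 -2.928 -0.109
endloop
endfacet
facet normal -0.313 0.515 0.798
outer loop
vertex -1.333 -1.97 1.375
vertex -0.849 -0.332 0.509
vertex -1.683 -0.646 0.384
endloop
endfacet
facet normal 0.207 -0.783 0.587
outer loop
vertex -0.499 -1.656 1.5
vertex -1.333 -1.97 1.375
vertex 0.083 -2.614 0.016
endloop
endfacet
facet normal -0.313 0.515 0.798
outer loop
vertex -0.499 -1.656 1.5
vertex -0.849 -0.332 0.509
vertex -1.333 -1.97 1.375
endloop
endfacet
facet normal -0.207 0.783 -0.587
outer loop
vertex -1.683 -0.646 0.384
vertex -0.849 -0.332 0.509
vertex -1.101 -1.604 -1.1
endloop
endfacet
facet normal 0.313 -0.515 -0.798
outer loop
vertex -0.267 -1.29 -0.975
vertex 0.083 -2.614 0.016
vertex -1.101 -1.604 -1.1
endloop
endfacet
facet normal -0.207 0.783 -0.587
outer loop
vertex -1.101 -1.604 -1.1
vertex -0.849 -0.332 0.509
vertex -0.267 -1.29 -0.975
endloop
endfacet
facet normal 0.927 0.349 0.138
outer loop
vertex -0.267 -1.29 -0.975
vertex -0.499 -1.656 1.5
vertex 0.083 -2.614 0.016
endloop
endfacet
facet normal 0.927 0.349 0.138
outer loop
vertex -0.849 -0.332 0.509
vertex -0.499 -1.656 1.5
vertex -0.267 -1.29 -0.975
endloop
endfacet
facet normal -0.028 0.769 -0.638
outer loop
vertex -0.506 -2.473 -3.262
vertex -1.185 -2.487 -3.249
vertex -0.76 -2.139 -2.848
endloop
endfacet
facet normal 0.861 0.025 0.508
outer loop
vertex -0.506 -2.473 -3.262
vertex -0.76 -2.139 -2.848
vertex -1.135 -3.833 -2.131
endloop
endfacet
facet normal -0.028 0.769 -0.638
outer loop
vertex -0.76 -2.139 -2.848
vertex -1.185 -2.487 -3.249
vertex -1.335 -2.067 -2.736
endloop
endfacet
facet normal 0.221 0.338 0.915
outer loop
vertex -0.76 -2.139 -2.848
vertex -1.335 -2.067 -2.736
vertex -1.135 -3.833 -2.131
endloop
endfacet
facet normal -0.028 0.769 -0.638
outer loop
vertex -1.335 -2.067 -2.736
vertex -1.185 -2.487 -3.249
vertex -1.797 -2.311 -3.01
endloop
endfacet
facet normal -0.577 0.205 0.790
outer loop
vertex -1.335 -2.067 -2.736
vertex -1.797 -2.311 -3.01
vertex -1.135 -3.833 -2.131
endloop
endfacet
facet normal -0.029 0.768 -0.639
outer loop
vertex -1.797 -2.311 -3.01
vertex -1.185 -2.487 -3.249
vertex -1.798 -2.688 -3.463
endloop
endfacet
facet normal -0.934 -0.274 0.230
outer loop
vertex -1.797 -2.311 -3.01
vertex -1.798 -2.688 -3.463
vertex -1.135 -3.833 -2.131
endloop
endfacet
facet normal -0.029 0.769 -0.639
outer loop
vertex -1.798 -2.688 -3.463
vertex -1.185 -2.487 -3.249
vertex -1.338 -2.914 -3.756
endloop
endfacet
facet normal -0.581 -0.737 -0.344
outer loop
vertex -1.798 -2.688 -3.463
vertex -1.338 -2.914 -3.756
vertex -1.135 -3.833 -2.131
endloop
endfacet
facet normal -0.028 0.769 -0.639
outer loop
vertex -1.338 -2.914 -3.756
vertex -1.185 -2.487 -3.249
vertex -0.763 -2.818 -3.666
endloop
endfacet
facet normal 0.218 -0.838 -0.501
outer loop
vertex -1.338 -2.914 -3.756
vertex -0.763 -2.818 -3.666
vertex -1.135 -3.833 -2.131
endloop
endfacet
facet normal -0.028 0.769 -0.639
outer loop
vertex -0.763 -2.818 -3.666
vertex -1.185 -2.487 -3.249
vertex -0.506 -2.473 -3.262
endloop
endfacet
facet normal 0.859 -0.498 -0.121
outer loop
vertex -0.763 -2.818 -3.666
vertex -0.506 -2.473 -3.262
vertex -1.135 -3.833 -2.131
endloop
endfacet

endsolid


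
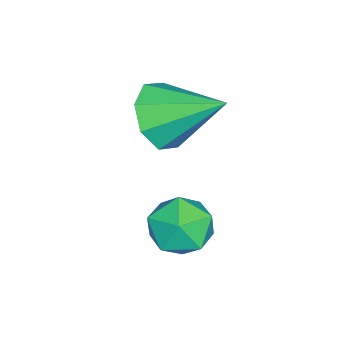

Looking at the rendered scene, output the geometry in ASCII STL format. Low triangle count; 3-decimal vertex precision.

solid 
facet normal 0.121 0.363 0.924
outer loop
vertex -1.052 0.312 -3.174
vertex -1.16 -0.479 -2.849
vertex -0.371 -0.203 -3.061
endloop
endfacet
facet normal 0.491 0.747 0.448
outer loop
vertex -1.052 0.312 -3.174
vertex -0.371 -0.203 -3.061
vertex -0.438 0.271 -3.778
endloop
endfacet
facet normal 0.032 0.999 -0.036
outer loop
vertex -1.052 0.312 -3.174
vertex -0.438 0.271 -3.778
vertex -1.268 0.289 -4.009
endloop
endfacet
facet normal -0.621 0.771 0.139
outer loop
vertex -1.052 0.312 -3.174
vertex -1.268 0.289 -4.009
vertex -1.715 -0.175 -3.435
endloop
endfacet
facet normal -0.566 0.378 0.732
outer loop
vertex -1.052 0.312 -3.174
vertex -1.715 -0.175 -3.435
vertex -1.16 -0.479 -2.849
endloop
endfacet
facet normal 0.944 0.309 0.116
outer loop
vertex -0.438 0.271 -3.778
vertex -0.371 -0.203 -3.061
vertex -0.165 -0.545 -3.825
endloop
endfacet
facet normal 0.347 -0.312 0.884
outer loop
vertex -0.371 -0.203 -3.061
vertex -1.16 -0.479 -2.849
vertex -0.612 -1.009 -3.251
endloop
endfacet
facet normal -0.765 -0.289 0.575
outer loop
vertex -1.16 -0.479 -2.849
vertex -1.715 -0.175 -3.435
vertex -1.442 -0.991 -3.482
endloop
endfacet
facet normal -0.855 0.347 -0.386
outer loop
vertex -1.715 -0.175 -3.435
vertex -1.268 0.289 -4.009
vertex -1.509 -0.517 -4.199
endloop
endfacet
facet normal 0.202 0.716 -0.669
outer loop
vertex -1.268 0.289 -4.009
vertex -0.438 0.271 -3.778
vertex -0.72 -0.241 -4.411
endloop
endfacet
facet normal 0.621 -0.771 -0.139
outer loop
vertex -0.828 -1.032 -4.086
vertex -0.165 -0.545 -3.825
vertex -0.612 -1.009 -3.251
endloop
endfacet
facet normal -0.032 -0.999 0.036
outer loop
vertex -0.828 -1.032 -4.086
vertex -0.612 -1.009 -3.251
vertex -1.442 -0.991 -3.482
endloop
endfacet
facet normal -0.491 -0.747 -0.448
outer loop
vertex -0.828 -1.032 -4.086
vertex -1.442 -0.991 -3.482
vertex -1.509 -0.517 -4.199
endloop
endfacet
facet normal -0.121 -0.363 -0.924
outer loop
vertex -0.828 -1.032 -4.086
vertex -1.509 -0.517 -4.199
vertex -0.72 -0.241 -4.411
endloop
endfacet
facet normal 0.566 -0.378 -0.732
outer loop
vertex -0.828 -1.032 -4.086
vertex -0.72 -0.241 -4.411
vertex -0.165 -0.545 -3.825
endloop
endfacet
facet normal 0.855 -0.347 0.386
outer loop
vertex -0.612 -1.009 -3.251
vertex -0.165 -0.545 -3.825
vertex -0.371 -0.203 -3.061
endloop
endfacet
facet normal -0.202 -0.716 0.669
outer loop
vertex -1.442 -0.991 -3.482
vertex -0.612 -1.009 -3.251
vertex -1.16 -0.479 -2.849
endloop
endfacet
facet normal -0.944 -0.309 -0.116
outer loop
vertex -1.509 -0.517 -4.199
vertex -1.442 -0.991 -3.482
vertex -1.715 -0.175 -3.435
endloop
endfacet
facet normal -0.347 0.312 -0.884
outer loop
vertex -0.72 -0.241 -4.411
vertex -1.509 -0.517 -4.199
vertex -1.268 0.289 -4.009
endloop
endfacet
facet normal 0.765 0.289 -0.575
outer loop
vertex -0.165 -0.545 -3.825
vertex -0.72 -0.241 -4.411
vertex -0.438 0.271 -3.778
endloop
endfacet
facet normal -0.038 -0.854 -0.519
outer loop
vertex -2.287 -1.889 -0.998
vertex -2.784 -1.453 -1.68
vertex -1.861 -1.597 -1.51
endloop
endfacet
facet normal 0.745 0.075 0.663
outer loop
vertex -2.287 -1.889 -0.998
vertex -1.861 -1.597 -1.51
vertex -2.716 0.093 -0.74
endloop
endfacet
facet normal -0.037 -0.854 -0.520
outer loop
vertex -1.861 -1.597 -1.51
vertex -2.784 -1.453 -1.68
vertex -1.976 -1.22 -2.121
endloop
endfacet
facet normal 0.904 0.418 0.087
outer loop
vertex -1.861 -1.597 -1.51
vertex -1.976 -1.22 -2.121
vertex -2.716 0.093 -0.74
endloop
endfacet
facet normal -0.037 -0.854 -0.519
outer loop
vertex -1.976 -1.22 -2.121
vertex -2.784 -1.453 -1.68
vertex -2.564 -0.98 -2.474
endloop
endfacet
facet normal 0.544 0.734 -0.407
outer loop
vertex -1.976 -1.22 -2.121
vertex -2.564 -0.98 -2.474
vertex -2.716 0.093 -0.74
endloop
endfacet
facet normal -0.039 -0.854 -0.519
outer loop
vertex -2.564 -0.98 -2.474
vertex -2.784 -1.453 -1.68
vertex -3.282 -1.016 -2.361
endloop
endfacet
facet normal -0.125 0.839 -0.530
outer loop
vertex -2.564 -0.98 -2.474
vertex -3.282 -1.016 -2.361
vertex -2.716 0.093 -0.74
endloop
endfacet
facet normal -0.037 -0.853 -0.520
outer loop
vertex -3.282 -1.016 -2.361
vertex -2.784 -1.453 -1.68
vertex -3.708 -1.309 -1.85
endloop
endfacet
facet normal -0.712 0.670 -0.210
outer loop
vertex -3.282 -1.016 -2.361
vertex -3.708 -1.309 -1.85
vertex -2.716 0.093 -0.74
endloop
endfacet
facet normal -0.038 -0.855 -0.518
outer loop
vertex -3.708 -1.309 -1.85
vertex -2.784 -1.453 -1.68
vertex -3.593 -1.685 -1.238
endloop
endfacet
facet normal -0.871 0.328 0.365
outer loop
vertex -3.708 -1.309 -1.85
vertex -3.593 -1.685 -1.238
vertex -2.716 0.093 -0.74
endloop
endfacet
facet normal -0.039 -0.854 -0.519
outer loop
vertex -3.593 -1.685 -1.238
vertex -2.784 -1.453 -1.68
vertex -3.004 -1.926 -0.886
endloop
endfacet
facet normal -0.510 0.011 0.860
outer loop
vertex -3.593 -1.685 -1.238
vertex -3.004 -1.926 -0.886
vertex -2.716 0.093 -0.74
endloop
endfacet
facet normal -0.037 -0.854 -0.519
outer loop
vertex -3.004 -1.926 -0.886
vertex -2.784 -1.453 -1.68
vertex -2.287 -1.889 -0.998
endloop
endfacet
facet normal 0.158 -0.094 0.983
outer loop
vertex -3.004 -1.926 -0.886
vertex -2.287 -1.889 -0.998
vertex -2.716 0.093 -0.74
endloop
endfacet

endsolid


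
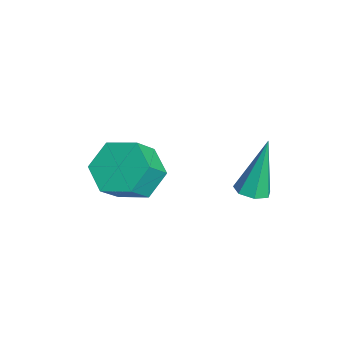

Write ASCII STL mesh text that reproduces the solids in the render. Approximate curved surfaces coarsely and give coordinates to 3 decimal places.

solid 
facet normal -0.501 0.511 -0.698
outer loop
vertex -2.641 -3.552 -3.143
vertex -3.0 -2.994 -2.477
vertex -2.188 -2.767 -2.893
endloop
endfacet
facet normal 0.719 -0.204 -0.664
outer loop
vertex -2.641 -3.552 -3.143
vertex -2.188 -2.767 -2.893
vertex -2.1 -4.104 -2.388
endloop
endfacet
facet normal 0.720 -0.203 -0.664
outer loop
vertex -2.1 -4.104 -2.388
vertex -2.188 -2.767 -2.893
vertex -1.648 -3.319 -2.138
endloop
endfacet
facet normal 0.500 -0.511 0.699
outer loop
vertex -2.1 -4.104 -2.388
vertex -1.648 -3.319 -2.138
vertex -2.46 -3.546 -1.723
endloop
endfacet
facet normal -0.501 0.511 -0.699
outer loop
vertex -2.188 -2.767 -2.893
vertex -3.0 -2.994 -2.477
vertex -2.548 -2.209 -2.227
endloop
endfacet
facet normal 0.777 0.622 -0.101
outer loop
vertex -2.188 -2.767 -2.893
vertex -2.548 -2.209 -2.227
vertex -1.648 -3.319 -2.138
endloop
endfacet
facet normal 0.777 0.622 -0.102
outer loop
vertex -1.648 -3.319 -2.138
vertex -2.548 -2.209 -2.227
vertex -2.007 -2.761 -1.472
endloop
endfacet
facet normal 0.500 -0.512 0.698
outer loop
vertex -1.648 -3.319 -2.138
vertex -2.007 -2.761 -1.472
vertex -2.46 -3.546 -1.723
endloop
endfacet
facet normal -0.500 0.511 -0.699
outer loop
vertex -2.548 -2.209 -2.227
vertex -3.0 -2.994 -2.477
vertex -3.36 -2.436 -1.812
endloop
endfacet
facet normal 0.057 0.825 0.562
outer loop
vertex -2.548 -2.209 -2.227
vertex -3.36 -2.436 -1.812
vertex -2.007 -2.761 -1.472
endloop
endfacet
facet normal 0.057 0.825 0.562
outer loop
vertex -2.007 -2.761 -1.472
vertex -3.36 -2.436 -1.812
vertex -2.819 -2.988 -1.057
endloop
endfacet
facet normal 0.500 -0.512 0.698
outer loop
vertex -2.007 -2.761 -1.472
vertex -2.819 -2.988 -1.057
vertex -2.46 -3.546 -1.723
endloop
endfacet
facet normal -0.500 0.511 -0.699
outer loop
vertex -3.36 -2.436 -1.812
vertex -3.0 -2.994 -2.477
vertex -3.812 -3.221 -2.062
endloop
endfacet
facet normal -0.720 0.203 0.664
outer loop
vertex -3.36 -2.436 -1.812
vertex -3.812 -3.221 -2.062
vertex -2.819 -2.988 -1.057
endloop
endfacet
facet normal -0.720 0.204 0.664
outer loop
vertex -2.819 -2.988 -1.057
vertex -3.812 -3.221 -2.062
vertex -3.272 -3.773 -1.307
endloop
endfacet
facet normal 0.501 -0.511 0.698
outer loop
vertex -2.819 -2.988 -1.057
vertex -3.272 -3.773 -1.307
vertex -2.46 -3.546 -1.723
endloop
endfacet
facet normal -0.500 0.512 -0.698
outer loop
vertex -3.812 -3.221 -2.062
vertex -3.0 -2.994 -2.477
vertex -3.453 -3.779 -2.728
endloop
endfacet
facet normal -0.777 -0.621 0.102
outer loop
vertex -3.812 -3.221 -2.062
vertex -3.453 -3.779 -2.728
vertex -3.272 -3.773 -1.307
endloop
endfacet
facet normal -0.776 -0.622 0.102
outer loop
vertex -3.272 -3.773 -1.307
vertex -3.453 -3.779 -2.728
vertex -2.912 -4.331 -1.973
endloop
endfacet
facet normal 0.501 -0.511 0.699
outer loop
vertex -3.272 -3.773 -1.307
vertex -2.912 -4.331 -1.973
vertex -2.46 -3.546 -1.723
endloop
endfacet
facet normal -0.500 0.512 -0.698
outer loop
vertex -3.453 -3.779 -2.728
vertex -3.0 -2.994 -2.477
vertex -2.641 -3.552 -3.143
endloop
endfacet
facet normal -0.057 -0.825 -0.562
outer loop
vertex -3.453 -3.779 -2.728
vertex -2.641 -3.552 -3.143
vertex -2.912 -4.331 -1.973
endloop
endfacet
facet normal -0.057 -0.825 -0.562
outer loop
vertex -2.912 -4.331 -1.973
vertex -2.641 -3.552 -3.143
vertex -2.1 -4.104 -2.388
endloop
endfacet
facet normal 0.500 -0.511 0.699
outer loop
vertex -2.912 -4.331 -1.973
vertex -2.1 -4.104 -2.388
vertex -2.46 -3.546 -1.723
endloop
endfacet
facet normal 0.148 -0.247 -0.958
outer loop
vertex 0.394 -0.387 -1.134
vertex -0.107 -0.345 -1.222
vertex 0.254 0.014 -1.259
endloop
endfacet
facet normal 0.873 0.394 0.287
outer loop
vertex 0.394 -0.387 -1.134
vertex 0.254 0.014 -1.259
vertex -0.373 0.105 0.522
endloop
endfacet
facet normal 0.147 -0.247 -0.958
outer loop
vertex 0.254 0.014 -1.259
vertex -0.107 -0.345 -1.222
vertex -0.158 0.145 -1.356
endloop
endfacet
facet normal 0.291 0.955 0.054
outer loop
vertex 0.254 0.014 -1.259
vertex -0.158 0.145 -1.356
vertex -0.373 0.105 0.522
endloop
endfacet
facet normal 0.145 -0.247 -0.958
outer loop
vertex -0.158 0.145 -1.356
vertex -0.107 -0.345 -1.222
vertex -0.531 -0.093 -1.351
endloop
endfacet
facet normal -0.538 0.842 -0.044
outer loop
vertex -0.158 0.145 -1.356
vertex -0.531 -0.093 -1.351
vertex -0.373 0.105 0.522
endloop
endfacet
facet normal 0.145 -0.247 -0.958
outer loop
vertex -0.531 -0.093 -1.351
vertex -0.107 -0.345 -1.222
vertex -0.585 -0.52 -1.249
endloop
endfacet
facet normal -0.988 0.141 0.068
outer loop
vertex -0.531 -0.093 -1.351
vertex -0.585 -0.52 -1.249
vertex -0.373 0.105 0.522
endloop
endfacet
facet normal 0.144 -0.247 -0.958
outer loop
vertex -0.585 -0.52 -1.249
vertex -0.107 -0.345 -1.222
vertex -0.279 -0.815 -1.127
endloop
endfacet
facet normal -0.721 -0.622 0.306
outer loop
vertex -0.585 -0.52 -1.249
vertex -0.279 -0.815 -1.127
vertex -0.373 0.105 0.522
endloop
endfacet
facet normal 0.148 -0.248 -0.958
outer loop
vertex -0.279 -0.815 -1.127
vertex -0.107 -0.345 -1.222
vertex 0.157 -0.756 -1.075
endloop
endfacet
facet normal 0.059 -0.870 0.489
outer loop
vertex -0.279 -0.815 -1.127
vertex 0.157 -0.756 -1.075
vertex -0.373 0.105 0.522
endloop
endfacet
facet normal 0.147 -0.248 -0.958
outer loop
vertex 0.157 -0.756 -1.075
vertex -0.107 -0.345 -1.222
vertex 0.394 -0.387 -1.134
endloop
endfacet
facet normal 0.771 -0.418 0.481
outer loop
vertex 0.157 -0.756 -1.075
vertex 0.394 -0.387 -1.134
vertex -0.373 0.105 0.522
endloop
endfacet

endsolid
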